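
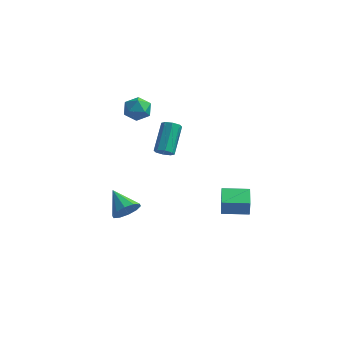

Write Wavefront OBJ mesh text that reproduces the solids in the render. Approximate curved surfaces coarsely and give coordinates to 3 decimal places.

v -2.455 -2.974 -4.02
v -1.92 -2.244 -3.929
v -3.705 -2.166 -3.16
v -2.212 -2.187 -4.407
v -2.596 -2.431 -4.737
v -2.927 -2.883 -4.793
v -3.077 -3.369 -4.554
v -2.989 -3.705 -4.111
v -2.697 -3.761 -3.634
v -2.313 -3.517 -3.304
v -1.982 -3.066 -3.248
v -1.832 -2.579 -3.487
v 2.47 -1.03 -4.088
v 2.534 -1.129 -3.065
v 1.911 0.309 -3.923
v 1.975 0.21 -2.9
v 3.945 -0.41 -4.12
v 4.009 -0.509 -3.097
v 3.386 0.929 -3.955
v 3.45 0.83 -2.932
v -3.593 -0.637 3.338
v -3.111 0.111 3.428
v -2.669 -1.111 2.332
v -2.187 -0.363 2.422
v -2.207 -0.964 3.083
v -2.778 -0.671 3.705
v -3.002 -0.329 2.055
v -3.573 -0.036 2.677
v -2.746 0.301 2.635
v -2.255 -0.091 3.271
v -3.525 -0.909 2.489
v -3.034 -1.301 3.125
v 0.606 -4.601 2.801
v 0.822 -4.927 3.216
v 0.611 -3.465 4.474
v 0.394 -3.139 4.059
v 1.129 -4.7 3.004
v 0.918 -3.238 4.262
v 1.129 -4.416 2.674
v 0.918 -2.954 3.932
v 0.823 -4.24 2.418
v 0.612 -2.778 3.676
v 0.389 -4.275 2.386
v 0.178 -2.813 3.644
v 0.082 -4.502 2.598
v -0.129 -3.04 3.856
v 0.082 -4.786 2.928
v -0.129 -3.324 4.186
v 0.388 -4.962 3.184
v 0.177 -3.5 4.442
f 2 1 4
f 2 4 3
f 4 1 5
f 4 5 3
f 5 1 6
f 5 6 3
f 6 1 7
f 6 7 3
f 7 1 8
f 7 8 3
f 8 1 9
f 8 9 3
f 9 1 10
f 9 10 3
f 10 1 11
f 10 11 3
f 11 1 12
f 11 12 3
f 12 1 2
f 12 2 3
f 14 16 13
f 17 14 13
f 13 16 15
f 15 17 13
f 14 20 16
f 18 14 17
f 18 20 14
f 16 20 15
f 19 17 15
f 15 20 19
f 19 18 17
f 20 18 19
f 21 32 26
f 21 26 22
f 21 22 28
f 21 28 31
f 21 31 32
f 22 26 30
f 26 32 25
f 32 31 23
f 31 28 27
f 28 22 29
f 24 30 25
f 24 25 23
f 24 23 27
f 24 27 29
f 24 29 30
f 25 30 26
f 23 25 32
f 27 23 31
f 29 27 28
f 30 29 22
f 34 33 37
f 34 37 35
f 35 37 38
f 35 38 36
f 37 33 39
f 37 39 38
f 38 39 40
f 38 40 36
f 39 33 41
f 39 41 40
f 40 41 42
f 40 42 36
f 41 33 43
f 41 43 42
f 42 43 44
f 42 44 36
f 43 33 45
f 43 45 44
f 44 45 46
f 44 46 36
f 45 33 47
f 45 47 46
f 46 47 48
f 46 48 36
f 47 33 49
f 47 49 48
f 48 49 50
f 48 50 36
f 49 33 34
f 49 34 50
f 50 34 35
f 50 35 36



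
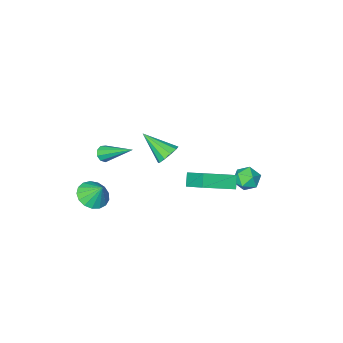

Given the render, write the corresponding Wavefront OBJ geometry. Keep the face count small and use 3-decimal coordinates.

v -3.336 3.228 -3.196
v -2.588 2.964 -2.952
v -3.852 2.016 -2.928
v -3.104 1.752 -2.684
v -3.515 2.312 -2.229
v -3.196 3.061 -2.395
v -3.244 1.919 -3.485
v -2.925 2.668 -3.651
v -2.531 2.154 -3.13
v -2.698 2.397 -2.354
v -3.742 2.583 -3.526
v -3.909 2.826 -2.75
v -0.963 3.268 -0.94
v -0.997 4.707 0.02
v -0.61 3.71 -1.589
v -0.645 5.148 -0.628
v 0.825 2.852 -0.252
v 0.79 4.29 0.709
v 1.177 3.293 -0.9
v 1.143 4.732 0.06
v 4.186 0.252 0.974
v 4.534 0.129 1.34
v 3.514 1.948 2.186
v 4.679 0.353 1.105
v 4.592 0.531 0.809
v 4.316 0.578 0.59
v 3.978 0.472 0.551
v 3.738 0.263 0.71
v 3.707 0.049 0.992
v 3.9 -0.07 1.266
v 4.227 -0.039 1.404
v -0.641 -1.206 -2.405
v -0.04 -1.273 -2.865
v 0.101 -2.594 -1.235
v 0.06 -0.947 -2.542
v -0.107 -0.72 -2.166
v -0.478 -0.679 -1.882
v -0.912 -0.839 -1.797
v -1.242 -1.139 -1.944
v -1.342 -1.465 -2.267
v -1.174 -1.692 -2.643
v -0.803 -1.733 -2.927
v -0.37 -1.573 -3.012
v 3.918 -1.512 -3.876
v 4.733 -1.047 -4.026
v 3.722 -0.828 -2.824
v 4.423 -0.798 -4.246
v 3.997 -0.712 -4.382
v 3.554 -0.81 -4.401
v 3.194 -1.068 -4.3
v 2.999 -1.429 -4.102
v 3.016 -1.808 -3.852
v 3.239 -2.12 -3.608
v 3.618 -2.292 -3.424
v 4.066 -2.286 -3.345
v 4.479 -2.102 -3.387
v 4.765 -1.784 -3.541
v 4.856 -1.403 -3.772
f 1 12 6
f 1 6 2
f 1 2 8
f 1 8 11
f 1 11 12
f 2 6 10
f 6 12 5
f 12 11 3
f 11 8 7
f 8 2 9
f 4 10 5
f 4 5 3
f 4 3 7
f 4 7 9
f 4 9 10
f 5 10 6
f 3 5 12
f 7 3 11
f 9 7 8
f 10 9 2
f 14 16 13
f 17 14 13
f 13 16 15
f 15 17 13
f 14 20 16
f 18 14 17
f 18 20 14
f 16 20 15
f 19 17 15
f 15 20 19
f 19 18 17
f 20 18 19
f 22 21 24
f 22 24 23
f 24 21 25
f 24 25 23
f 25 21 26
f 25 26 23
f 26 21 27
f 26 27 23
f 27 21 28
f 27 28 23
f 28 21 29
f 28 29 23
f 29 21 30
f 29 30 23
f 30 21 31
f 30 31 23
f 31 21 22
f 31 22 23
f 33 32 35
f 33 35 34
f 35 32 36
f 35 36 34
f 36 32 37
f 36 37 34
f 37 32 38
f 37 38 34
f 38 32 39
f 38 39 34
f 39 32 40
f 39 40 34
f 40 32 41
f 40 41 34
f 41 32 42
f 41 42 34
f 42 32 43
f 42 43 34
f 43 32 33
f 43 33 34
f 45 44 47
f 45 47 46
f 47 44 48
f 47 48 46
f 48 44 49
f 48 49 46
f 49 44 50
f 49 50 46
f 50 44 51
f 50 51 46
f 51 44 52
f 51 52 46
f 52 44 53
f 52 53 46
f 53 44 54
f 53 54 46
f 54 44 55
f 54 55 46
f 55 44 56
f 55 56 46
f 56 44 57
f 56 57 46
f 57 44 58
f 57 58 46
f 58 44 45
f 58 45 46



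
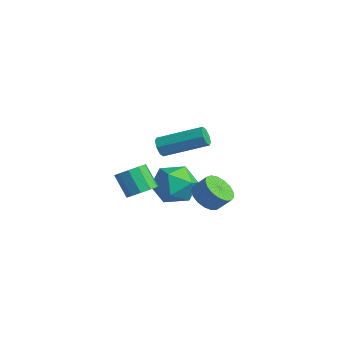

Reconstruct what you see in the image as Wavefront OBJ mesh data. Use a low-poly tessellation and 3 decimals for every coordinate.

v 2.716 -2.217 3.232
v 2.998 -2.194 2.784
v 4.127 -0.521 3.581
v 3.844 -0.543 4.028
v 2.666 -1.963 2.769
v 3.794 -0.289 3.566
v 2.362 -1.88 3.025
v 3.491 -0.207 3.822
v 2.266 -1.994 3.402
v 3.394 -0.321 4.199
v 2.433 -2.239 3.679
v 3.562 -0.566 4.476
v 2.766 -2.471 3.694
v 3.894 -0.797 4.491
v 3.069 -2.553 3.438
v 4.198 -0.88 4.235
v 3.166 -2.439 3.061
v 4.294 -0.766 3.858
v 2.505 -2.963 0.511
v 2.921 -2.448 0.904
v 2.171 -2.681 2.002
v 1.755 -3.197 1.609
v 2.555 -2.22 0.703
v 1.805 -2.453 1.801
v 2.17 -2.275 0.428
v 1.42 -2.508 1.527
v 1.913 -2.593 0.185
v 1.163 -2.826 1.283
v 1.882 -3.053 0.067
v 1.132 -3.286 1.165
v 2.089 -3.479 0.118
v 1.339 -3.712 1.216
v 2.455 -3.707 0.319
v 1.705 -3.94 1.417
v 2.84 -3.652 0.593
v 2.09 -3.885 1.692
v 3.097 -3.334 0.837
v 2.347 -3.567 1.935
v 3.128 -2.874 0.955
v 2.378 -3.107 2.053
v -0.581 1.802 -2.478
v 0.171 1.343 -2.661
v 0.653 1.839 -1.925
v -0.099 2.298 -1.742
v 0.199 1.691 -2.914
v 0.681 2.187 -2.178
v 0.048 2.064 -3.066
v 0.53 2.56 -2.33
v -0.247 2.378 -3.084
v 0.235 2.874 -2.348
v -0.619 2.559 -2.963
v -0.137 3.055 -2.227
v -0.982 2.567 -2.731
v -0.5 3.063 -1.995
v -1.253 2.4 -2.441
v -0.771 2.896 -1.705
v -1.37 2.096 -2.159
v -0.888 2.592 -1.423
v -1.306 1.724 -1.951
v -0.824 2.22 -1.215
v -1.076 1.371 -1.863
v -0.595 1.866 -1.127
v -0.733 1.116 -1.916
v -0.251 1.612 -1.18
v -0.355 1.018 -2.098
v 0.127 1.514 -1.362
v -0.029 1.1 -2.367
v 0.453 1.596 -1.631
v -2.677 1.448 -1.766
v -1.535 1.923 -1.956
v -1.905 -0.423 -1.804
v -0.763 0.052 -1.994
v -1.332 0.213 -0.891
v -1.809 1.37 -0.868
v -1.631 0.13 -2.892
v -2.108 1.287 -2.869
v -0.889 1.108 -2.652
v -0.704 1.16 -1.416
v -2.736 0.34 -2.344
v -2.551 0.392 -1.108
f 2 1 5
f 2 5 3
f 3 5 6
f 3 6 4
f 5 1 7
f 5 7 6
f 6 7 8
f 6 8 4
f 7 1 9
f 7 9 8
f 8 9 10
f 8 10 4
f 9 1 11
f 9 11 10
f 10 11 12
f 10 12 4
f 11 1 13
f 11 13 12
f 12 13 14
f 12 14 4
f 13 1 15
f 13 15 14
f 14 15 16
f 14 16 4
f 15 1 17
f 15 17 16
f 16 17 18
f 16 18 4
f 17 1 2
f 17 2 18
f 18 2 3
f 18 3 4
f 20 19 23
f 20 23 21
f 21 23 24
f 21 24 22
f 23 19 25
f 23 25 24
f 24 25 26
f 24 26 22
f 25 19 27
f 25 27 26
f 26 27 28
f 26 28 22
f 27 19 29
f 27 29 28
f 28 29 30
f 28 30 22
f 29 19 31
f 29 31 30
f 30 31 32
f 30 32 22
f 31 19 33
f 31 33 32
f 32 33 34
f 32 34 22
f 33 19 35
f 33 35 34
f 34 35 36
f 34 36 22
f 35 19 37
f 35 37 36
f 36 37 38
f 36 38 22
f 37 19 39
f 37 39 38
f 38 39 40
f 38 40 22
f 39 19 20
f 39 20 40
f 40 20 21
f 40 21 22
f 42 41 45
f 42 45 43
f 43 45 46
f 43 46 44
f 45 41 47
f 45 47 46
f 46 47 48
f 46 48 44
f 47 41 49
f 47 49 48
f 48 49 50
f 48 50 44
f 49 41 51
f 49 51 50
f 50 51 52
f 50 52 44
f 51 41 53
f 51 53 52
f 52 53 54
f 52 54 44
f 53 41 55
f 53 55 54
f 54 55 56
f 54 56 44
f 55 41 57
f 55 57 56
f 56 57 58
f 56 58 44
f 57 41 59
f 57 59 58
f 58 59 60
f 58 60 44
f 59 41 61
f 59 61 60
f 60 61 62
f 60 62 44
f 61 41 63
f 61 63 62
f 62 63 64
f 62 64 44
f 63 41 65
f 63 65 64
f 64 65 66
f 64 66 44
f 65 41 67
f 65 67 66
f 66 67 68
f 66 68 44
f 67 41 42
f 67 42 68
f 68 42 43
f 68 43 44
f 69 80 74
f 69 74 70
f 69 70 76
f 69 76 79
f 69 79 80
f 70 74 78
f 74 80 73
f 80 79 71
f 79 76 75
f 76 70 77
f 72 78 73
f 72 73 71
f 72 71 75
f 72 75 77
f 72 77 78
f 73 78 74
f 71 73 80
f 75 71 79
f 77 75 76
f 78 77 70



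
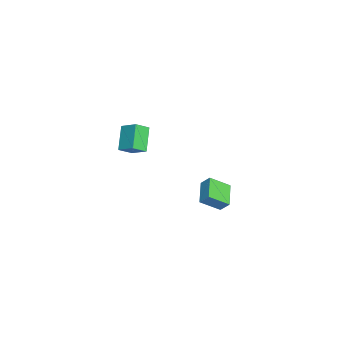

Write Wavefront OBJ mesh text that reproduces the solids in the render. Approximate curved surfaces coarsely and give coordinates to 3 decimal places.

v 0.615 -3.129 2.181
v -0.619 -3.052 3.242
v 1.168 -2.291 2.762
v -0.067 -2.214 3.824
v 1.067 -3.826 2.756
v -0.168 -3.749 3.818
v 1.619 -2.988 3.338
v 0.385 -2.911 4.399
v -3.756 0.488 -3.638
v -3.537 1.009 -2.976
v -4.025 1.682 -4.488
v -3.805 2.202 -3.827
v -2.235 0.478 -4.133
v -2.015 0.998 -3.472
v -2.503 1.671 -4.984
v -2.284 2.192 -4.322
f 2 4 1
f 5 2 1
f 1 4 3
f 3 5 1
f 2 8 4
f 6 2 5
f 6 8 2
f 4 8 3
f 7 5 3
f 3 8 7
f 7 6 5
f 8 6 7
f 10 12 9
f 13 10 9
f 9 12 11
f 11 13 9
f 10 16 12
f 14 10 13
f 14 16 10
f 12 16 11
f 15 13 11
f 11 16 15
f 15 14 13
f 16 14 15



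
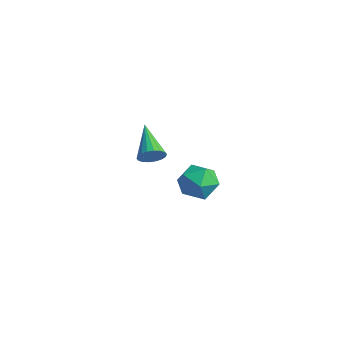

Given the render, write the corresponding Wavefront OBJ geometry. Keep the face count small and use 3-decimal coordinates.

v -1.285 -3.407 3.356
v -0.949 -3.277 3.784
v -2.555 -2.733 4.144
v -0.933 -3.075 3.638
v -0.987 -2.94 3.436
v -1.1 -2.897 3.218
v -1.249 -2.955 3.027
v -1.406 -3.103 2.901
v -1.538 -3.311 2.865
v -1.621 -3.538 2.927
v -1.637 -3.739 3.073
v -1.583 -3.874 3.275
v -1.47 -3.917 3.493
v -1.321 -3.859 3.684
v -1.164 -3.712 3.81
v -1.032 -3.504 3.846
v -4.486 1.382 -1.763
v -3.587 1.531 -2.053
v -3.993 0.269 -0.807
v -3.094 0.418 -1.097
v -3.543 1.08 -0.573
v -3.848 1.768 -1.164
v -3.732 0.032 -1.696
v -4.037 0.72 -2.287
v -3.121 0.697 -2.012
v -3.004 1.344 -1.317
v -4.576 0.456 -1.543
v -4.459 1.103 -0.848
f 2 1 4
f 2 4 3
f 4 1 5
f 4 5 3
f 5 1 6
f 5 6 3
f 6 1 7
f 6 7 3
f 7 1 8
f 7 8 3
f 8 1 9
f 8 9 3
f 9 1 10
f 9 10 3
f 10 1 11
f 10 11 3
f 11 1 12
f 11 12 3
f 12 1 13
f 12 13 3
f 13 1 14
f 13 14 3
f 14 1 15
f 14 15 3
f 15 1 16
f 15 16 3
f 16 1 2
f 16 2 3
f 17 28 22
f 17 22 18
f 17 18 24
f 17 24 27
f 17 27 28
f 18 22 26
f 22 28 21
f 28 27 19
f 27 24 23
f 24 18 25
f 20 26 21
f 20 21 19
f 20 19 23
f 20 23 25
f 20 25 26
f 21 26 22
f 19 21 28
f 23 19 27
f 25 23 24
f 26 25 18



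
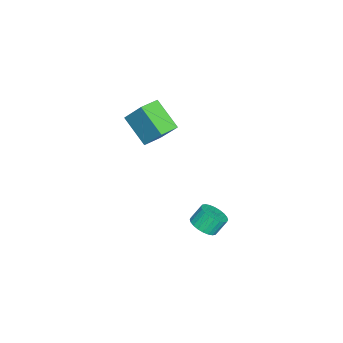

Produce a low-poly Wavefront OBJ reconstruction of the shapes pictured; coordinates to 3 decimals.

v 2.802 -0.009 -3.337
v 3.349 0.676 -3.493
v 2.945 1.213 -2.56
v 2.398 0.529 -2.403
v 3.067 0.772 -3.671
v 2.663 1.309 -2.738
v 2.745 0.75 -3.798
v 2.341 1.287 -2.865
v 2.431 0.613 -3.855
v 2.027 1.15 -2.922
v 2.174 0.38 -3.833
v 1.77 0.918 -2.9
v 2.012 0.089 -3.735
v 1.608 0.626 -2.802
v 1.971 -0.217 -3.577
v 1.567 0.32 -2.643
v 2.056 -0.492 -3.382
v 1.652 0.045 -2.449
v 2.255 -0.693 -3.18
v 1.851 -0.156 -2.247
v 2.537 -0.789 -3.002
v 2.133 -0.252 -2.069
v 2.859 -0.767 -2.875
v 2.455 -0.23 -1.942
v 3.173 -0.63 -2.818
v 2.769 -0.093 -1.885
v 3.43 -0.398 -2.84
v 3.026 0.14 -1.907
v 3.592 -0.106 -2.938
v 3.188 0.431 -2.005
v 3.633 0.2 -3.097
v 3.229 0.737 -2.163
v 3.548 0.475 -3.291
v 3.144 1.012 -2.358
v 1.442 -4.926 3.873
v 1.907 -3.808 5.389
v 0.339 -4.327 3.769
v 0.803 -3.208 5.284
v 2.337 -3.512 2.556
v 2.801 -2.393 4.071
v 1.233 -2.912 2.451
v 1.698 -1.794 3.967
f 2 1 5
f 2 5 3
f 3 5 6
f 3 6 4
f 5 1 7
f 5 7 6
f 6 7 8
f 6 8 4
f 7 1 9
f 7 9 8
f 8 9 10
f 8 10 4
f 9 1 11
f 9 11 10
f 10 11 12
f 10 12 4
f 11 1 13
f 11 13 12
f 12 13 14
f 12 14 4
f 13 1 15
f 13 15 14
f 14 15 16
f 14 16 4
f 15 1 17
f 15 17 16
f 16 17 18
f 16 18 4
f 17 1 19
f 17 19 18
f 18 19 20
f 18 20 4
f 19 1 21
f 19 21 20
f 20 21 22
f 20 22 4
f 21 1 23
f 21 23 22
f 22 23 24
f 22 24 4
f 23 1 25
f 23 25 24
f 24 25 26
f 24 26 4
f 25 1 27
f 25 27 26
f 26 27 28
f 26 28 4
f 27 1 29
f 27 29 28
f 28 29 30
f 28 30 4
f 29 1 31
f 29 31 30
f 30 31 32
f 30 32 4
f 31 1 33
f 31 33 32
f 32 33 34
f 32 34 4
f 33 1 2
f 33 2 34
f 34 2 3
f 34 3 4
f 36 38 35
f 39 36 35
f 35 38 37
f 37 39 35
f 36 42 38
f 40 36 39
f 40 42 36
f 38 42 37
f 41 39 37
f 37 42 41
f 41 40 39
f 42 40 41



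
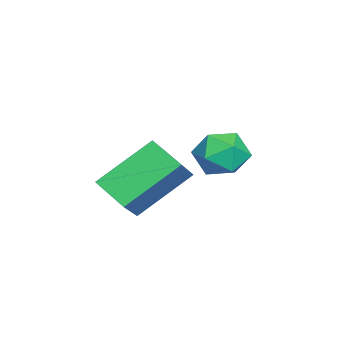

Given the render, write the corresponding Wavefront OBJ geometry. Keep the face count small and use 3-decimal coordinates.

v -3.156 1.411 0.778
v -2.401 1.464 1.192
v -3.679 0.656 1.828
v -2.924 0.709 2.242
v -3.415 1.411 2.149
v -3.092 1.878 1.5
v -2.988 0.242 1.52
v -2.665 0.709 0.871
v -2.298 0.741 1.651
v -2.562 1.464 2.039
v -3.518 0.656 0.981
v -3.782 1.379 1.369
v -1.237 0.63 1.541
v -1.796 -0.232 2.079
v -0.25 0.503 2.361
v -0.808 -0.359 2.9
v -0.392 -0.681 0.32
v -0.95 -1.543 0.859
v 0.596 -0.808 1.141
v 0.037 -1.67 1.679
f 1 12 6
f 1 6 2
f 1 2 8
f 1 8 11
f 1 11 12
f 2 6 10
f 6 12 5
f 12 11 3
f 11 8 7
f 8 2 9
f 4 10 5
f 4 5 3
f 4 3 7
f 4 7 9
f 4 9 10
f 5 10 6
f 3 5 12
f 7 3 11
f 9 7 8
f 10 9 2
f 14 16 13
f 17 14 13
f 13 16 15
f 15 17 13
f 14 20 16
f 18 14 17
f 18 20 14
f 16 20 15
f 19 17 15
f 15 20 19
f 19 18 17
f 20 18 19



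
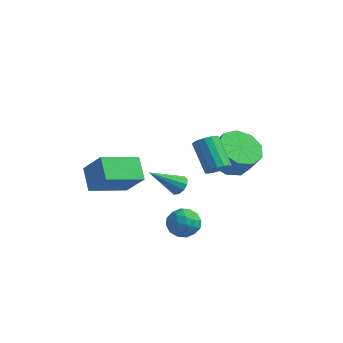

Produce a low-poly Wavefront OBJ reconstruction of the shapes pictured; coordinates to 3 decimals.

v 4.459 -1.839 1.755
v 4.909 -1.708 2.097
v 3.891 -1.11 3.207
v 3.441 -1.241 2.865
v 4.866 -1.464 1.927
v 3.849 -0.866 3.037
v 4.715 -1.321 1.711
v 3.698 -0.723 2.82
v 4.495 -1.316 1.507
v 3.477 -0.718 2.616
v 4.265 -1.452 1.369
v 3.248 -0.854 2.479
v 4.087 -1.691 1.335
v 3.07 -1.093 2.445
v 4.009 -1.97 1.413
v 2.991 -1.372 2.523
v 4.051 -2.214 1.583
v 3.034 -1.616 2.693
v 4.202 -2.357 1.8
v 3.185 -1.759 2.909
v 4.423 -2.362 2.004
v 3.405 -1.764 3.113
v 4.652 -2.226 2.141
v 3.635 -1.628 3.251
v 4.83 -1.987 2.175
v 3.813 -1.389 3.285
v -2.288 -1.986 -0.495
v -1.21 -2.185 0.711
v -1.396 -0.408 -1.031
v -0.318 -0.607 0.175
v -1.542 -2.673 -1.275
v -0.464 -2.872 -0.069
v -0.65 -1.095 -1.811
v 0.428 -1.294 -0.605
v 2.37 -0.732 -2.118
v 2.942 -1.28 -2.283
v 1.738 -1.06 -3.217
v 2.31 -1.608 -3.382
v 1.806 -1.725 -2.76
v 2.197 -1.522 -2.08
v 2.483 -0.818 -3.42
v 2.874 -0.615 -2.74
v 3.012 -1.333 -3.088
v 2.594 -1.893 -2.68
v 2.086 -0.447 -2.82
v 1.668 -1.007 -2.412
v 2.712 -0.977 -2.104
v 1.968 -1.363 -3.396
v 1.672 -1.432 -3.03
v 2.009 -1.754 -3.127
v 2.273 -1.119 -1.985
v 2.61 -1.441 -2.082
v 1.942 -1.703 -2.362
v 2.07 -0.899 -3.418
v 2.407 -1.221 -3.515
v 2.671 -0.586 -2.373
v 3.008 -0.908 -2.47
v 2.738 -0.637 -3.138
v 3.089 -1.33 -2.674
v 2.718 -1.523 -3.32
v 2.819 -1.059 -3.342
v 3.049 -0.939 -2.943
v 2.844 -1.66 -2.434
v 2.472 -1.853 -3.081
v 2.176 -1.921 -2.715
v 2.406 -1.802 -2.315
v 2.885 -1.691 -2.908
v 2.208 -0.487 -2.419
v 1.836 -0.68 -3.066
v 2.274 -0.538 -3.185
v 2.504 -0.419 -2.785
v 1.962 -0.817 -2.18
v 1.591 -1.01 -2.826
v 1.631 -1.401 -2.557
v 1.861 -1.281 -2.158
v 1.795 -0.649 -2.592
v 2.882 1.619 -0.015
v 3.738 1.971 -0.53
v 4.395 1.853 0.479
v 3.538 1.501 0.995
v 3.382 2.528 -0.233
v 4.038 2.41 0.776
v 2.791 2.66 0.166
v 3.447 2.541 1.176
v 2.243 2.304 0.481
v 2.899 2.186 1.49
v 1.994 1.628 0.564
v 2.65 1.51 1.573
v 2.16 0.948 0.376
v 2.816 0.83 1.385
v 2.664 0.582 0.005
v 3.321 0.464 1.015
v 3.27 0.701 -0.375
v 3.927 0.583 0.635
v 3.695 1.25 -0.586
v 4.351 1.131 0.423
v 2.638 -1.983 0.193
v 3.059 -2.287 0.22
v 1.822 -3.017 1.267
v 3.082 -2.065 0.451
v 2.935 -1.812 0.584
v 2.675 -1.624 0.567
v 2.401 -1.573 0.408
v 2.217 -1.678 0.167
v 2.194 -1.9 -0.065
v 2.34 -2.153 -0.198
v 2.601 -2.341 -0.181
v 2.875 -2.392 -0.022
f 2 1 5
f 2 5 3
f 3 5 6
f 3 6 4
f 5 1 7
f 5 7 6
f 6 7 8
f 6 8 4
f 7 1 9
f 7 9 8
f 8 9 10
f 8 10 4
f 9 1 11
f 9 11 10
f 10 11 12
f 10 12 4
f 11 1 13
f 11 13 12
f 12 13 14
f 12 14 4
f 13 1 15
f 13 15 14
f 14 15 16
f 14 16 4
f 15 1 17
f 15 17 16
f 16 17 18
f 16 18 4
f 17 1 19
f 17 19 18
f 18 19 20
f 18 20 4
f 19 1 21
f 19 21 20
f 20 21 22
f 20 22 4
f 21 1 23
f 21 23 22
f 22 23 24
f 22 24 4
f 23 1 25
f 23 25 24
f 24 25 26
f 24 26 4
f 25 1 2
f 25 2 26
f 26 2 3
f 26 3 4
f 28 30 27
f 31 28 27
f 27 30 29
f 29 31 27
f 28 34 30
f 32 28 31
f 32 34 28
f 30 34 29
f 33 31 29
f 29 34 33
f 33 32 31
f 34 32 33
f 35 72 51
f 72 46 75
f 51 75 40
f 72 75 51
f 35 51 47
f 51 40 52
f 47 52 36
f 51 52 47
f 35 47 56
f 47 36 57
f 56 57 42
f 47 57 56
f 35 56 68
f 56 42 71
f 68 71 45
f 56 71 68
f 35 68 72
f 68 45 76
f 72 76 46
f 68 76 72
f 36 52 63
f 52 40 66
f 63 66 44
f 52 66 63
f 40 75 53
f 75 46 74
f 53 74 39
f 75 74 53
f 46 76 73
f 76 45 69
f 73 69 37
f 76 69 73
f 45 71 70
f 71 42 58
f 70 58 41
f 71 58 70
f 42 57 62
f 57 36 59
f 62 59 43
f 57 59 62
f 38 64 50
f 64 44 65
f 50 65 39
f 64 65 50
f 38 50 48
f 50 39 49
f 48 49 37
f 50 49 48
f 38 48 55
f 48 37 54
f 55 54 41
f 48 54 55
f 38 55 60
f 55 41 61
f 60 61 43
f 55 61 60
f 38 60 64
f 60 43 67
f 64 67 44
f 60 67 64
f 39 65 53
f 65 44 66
f 53 66 40
f 65 66 53
f 37 49 73
f 49 39 74
f 73 74 46
f 49 74 73
f 41 54 70
f 54 37 69
f 70 69 45
f 54 69 70
f 43 61 62
f 61 41 58
f 62 58 42
f 61 58 62
f 44 67 63
f 67 43 59
f 63 59 36
f 67 59 63
f 78 77 81
f 78 81 79
f 79 81 82
f 79 82 80
f 81 77 83
f 81 83 82
f 82 83 84
f 82 84 80
f 83 77 85
f 83 85 84
f 84 85 86
f 84 86 80
f 85 77 87
f 85 87 86
f 86 87 88
f 86 88 80
f 87 77 89
f 87 89 88
f 88 89 90
f 88 90 80
f 89 77 91
f 89 91 90
f 90 91 92
f 90 92 80
f 91 77 93
f 91 93 92
f 92 93 94
f 92 94 80
f 93 77 95
f 93 95 94
f 94 95 96
f 94 96 80
f 95 77 78
f 95 78 96
f 96 78 79
f 96 79 80
f 98 97 100
f 98 100 99
f 100 97 101
f 100 101 99
f 101 97 102
f 101 102 99
f 102 97 103
f 102 103 99
f 103 97 104
f 103 104 99
f 104 97 105
f 104 105 99
f 105 97 106
f 105 106 99
f 106 97 107
f 106 107 99
f 107 97 108
f 107 108 99
f 108 97 98
f 108 98 99



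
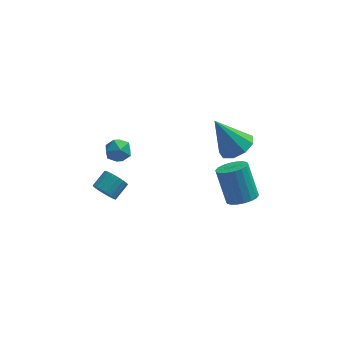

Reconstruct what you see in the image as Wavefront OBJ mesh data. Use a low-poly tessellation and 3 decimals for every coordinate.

v 4.164 -0.358 -2.942
v 4.956 -0.029 -2.887
v 4.449 0.907 -1.183
v 3.656 0.578 -1.238
v 4.768 0.236 -3.089
v 4.26 1.173 -1.384
v 4.459 0.384 -3.262
v 3.952 1.32 -1.557
v 4.093 0.384 -3.371
v 3.585 1.32 -1.666
v 3.74 0.237 -3.396
v 3.232 1.174 -1.691
v 3.471 -0.027 -3.33
v 2.964 0.909 -1.625
v 3.34 -0.357 -3.188
v 2.832 0.579 -1.483
v 3.371 -0.687 -2.997
v 2.864 0.249 -1.293
v 3.56 -0.953 -2.796
v 3.052 -0.016 -1.091
v 3.868 -1.1 -2.623
v 3.361 -0.164 -0.918
v 4.235 -1.1 -2.514
v 3.727 -0.164 -0.809
v 4.588 -0.954 -2.489
v 4.08 -0.017 -0.784
v 4.856 -0.689 -2.555
v 4.349 0.247 -0.85
v 4.988 -0.359 -2.697
v 4.48 0.577 -0.992
v -1.928 -0.524 2.469
v -1.436 -0.902 2.035
v -2.604 -1.538 2.585
v -2.112 -1.916 2.151
v -1.91 -1.69 2.845
v -1.491 -1.063 2.773
v -2.549 -1.377 1.847
v -2.13 -0.75 1.775
v -1.819 -1.429 1.651
v -1.424 -1.622 2.267
v -2.616 -0.818 2.353
v -2.221 -1.011 2.969
v -2.767 -0.569 -1.924
v -2.444 -1.097 -1.575
v -1.83 -0.398 -1.088
v -2.153 0.129 -1.436
v -2.278 -1.073 -1.818
v -1.664 -0.375 -1.331
v -2.197 -0.962 -2.08
v -1.582 -0.264 -1.592
v -2.214 -0.783 -2.314
v -1.6 -0.085 -1.827
v -2.327 -0.568 -2.481
v -1.713 0.131 -1.993
v -2.516 -0.352 -2.551
v -1.902 0.346 -2.064
v -2.748 -0.174 -2.513
v -2.134 0.524 -2.026
v -2.984 -0.064 -2.373
v -2.37 0.634 -1.886
v -3.182 -0.042 -2.156
v -2.568 0.656 -1.668
v -3.309 -0.111 -1.898
v -2.695 0.588 -1.411
v -3.341 -0.259 -1.645
v -2.727 0.44 -1.157
v -3.275 -0.461 -1.439
v -2.661 0.238 -0.952
v -3.12 -0.681 -1.318
v -2.506 0.017 -0.831
v -2.905 -0.882 -1.301
v -2.291 -0.184 -0.814
v -2.666 -1.029 -1.392
v -2.051 -0.331 -0.905
v 3.861 0.445 0.707
v 4.646 0.11 1.228
v 2.759 0.735 2.553
v 4.691 0.788 1.148
v 4.347 1.305 0.862
v 3.776 1.421 0.503
v 3.245 1.079 0.24
v 3.002 0.442 0.195
v 3.161 -0.195 0.389
v 3.648 -0.531 0.732
v 4.234 -0.411 1.064
f 2 1 5
f 2 5 3
f 3 5 6
f 3 6 4
f 5 1 7
f 5 7 6
f 6 7 8
f 6 8 4
f 7 1 9
f 7 9 8
f 8 9 10
f 8 10 4
f 9 1 11
f 9 11 10
f 10 11 12
f 10 12 4
f 11 1 13
f 11 13 12
f 12 13 14
f 12 14 4
f 13 1 15
f 13 15 14
f 14 15 16
f 14 16 4
f 15 1 17
f 15 17 16
f 16 17 18
f 16 18 4
f 17 1 19
f 17 19 18
f 18 19 20
f 18 20 4
f 19 1 21
f 19 21 20
f 20 21 22
f 20 22 4
f 21 1 23
f 21 23 22
f 22 23 24
f 22 24 4
f 23 1 25
f 23 25 24
f 24 25 26
f 24 26 4
f 25 1 27
f 25 27 26
f 26 27 28
f 26 28 4
f 27 1 29
f 27 29 28
f 28 29 30
f 28 30 4
f 29 1 2
f 29 2 30
f 30 2 3
f 30 3 4
f 31 42 36
f 31 36 32
f 31 32 38
f 31 38 41
f 31 41 42
f 32 36 40
f 36 42 35
f 42 41 33
f 41 38 37
f 38 32 39
f 34 40 35
f 34 35 33
f 34 33 37
f 34 37 39
f 34 39 40
f 35 40 36
f 33 35 42
f 37 33 41
f 39 37 38
f 40 39 32
f 44 43 47
f 44 47 45
f 45 47 48
f 45 48 46
f 47 43 49
f 47 49 48
f 48 49 50
f 48 50 46
f 49 43 51
f 49 51 50
f 50 51 52
f 50 52 46
f 51 43 53
f 51 53 52
f 52 53 54
f 52 54 46
f 53 43 55
f 53 55 54
f 54 55 56
f 54 56 46
f 55 43 57
f 55 57 56
f 56 57 58
f 56 58 46
f 57 43 59
f 57 59 58
f 58 59 60
f 58 60 46
f 59 43 61
f 59 61 60
f 60 61 62
f 60 62 46
f 61 43 63
f 61 63 62
f 62 63 64
f 62 64 46
f 63 43 65
f 63 65 64
f 64 65 66
f 64 66 46
f 65 43 67
f 65 67 66
f 66 67 68
f 66 68 46
f 67 43 69
f 67 69 68
f 68 69 70
f 68 70 46
f 69 43 71
f 69 71 70
f 70 71 72
f 70 72 46
f 71 43 73
f 71 73 72
f 72 73 74
f 72 74 46
f 73 43 44
f 73 44 74
f 74 44 45
f 74 45 46
f 76 75 78
f 76 78 77
f 78 75 79
f 78 79 77
f 79 75 80
f 79 80 77
f 80 75 81
f 80 81 77
f 81 75 82
f 81 82 77
f 82 75 83
f 82 83 77
f 83 75 84
f 83 84 77
f 84 75 85
f 84 85 77
f 85 75 76
f 85 76 77



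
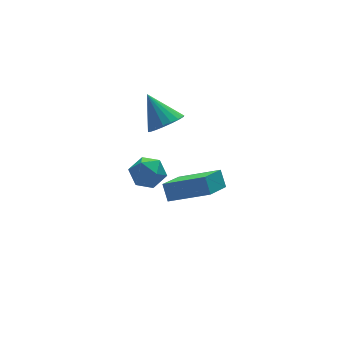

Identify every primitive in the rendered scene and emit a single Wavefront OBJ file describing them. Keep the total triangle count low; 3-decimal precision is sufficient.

v 0.814 1.908 -3.855
v 1.324 2.617 -3.666
v 1.456 1.163 -2.794
v 1.966 1.872 -2.605
v 1.089 1.895 -2.435
v 0.692 2.355 -3.091
v 2.088 1.425 -3.369
v 1.691 1.885 -4.025
v 2.112 2.318 -3.366
v 1.494 2.609 -2.789
v 1.286 1.171 -3.671
v 0.668 1.462 -3.094
v 1.699 -3.074 -0.819
v 1.736 -2.542 -0.131
v 0.363 -1.917 -1.643
v 0.4 -1.385 -0.955
v 2.92 -2.195 -1.565
v 2.957 -1.663 -0.877
v 1.584 -1.038 -2.389
v 1.621 -0.506 -1.701
v 2.79 2.84 -1.202
v 3.428 2.467 -0.706
v 2.47 4 0.082
v 3.625 2.745 -0.908
v 3.656 3.042 -1.169
v 3.516 3.299 -1.436
v 3.232 3.465 -1.656
v 2.861 3.508 -1.787
v 2.475 3.418 -1.802
v 2.152 3.213 -1.698
v 1.956 2.935 -1.496
v 1.924 2.638 -1.236
v 2.064 2.381 -0.969
v 2.348 2.215 -0.748
v 2.72 2.173 -0.618
v 3.105 2.263 -0.603
f 1 12 6
f 1 6 2
f 1 2 8
f 1 8 11
f 1 11 12
f 2 6 10
f 6 12 5
f 12 11 3
f 11 8 7
f 8 2 9
f 4 10 5
f 4 5 3
f 4 3 7
f 4 7 9
f 4 9 10
f 5 10 6
f 3 5 12
f 7 3 11
f 9 7 8
f 10 9 2
f 14 16 13
f 17 14 13
f 13 16 15
f 15 17 13
f 14 20 16
f 18 14 17
f 18 20 14
f 16 20 15
f 19 17 15
f 15 20 19
f 19 18 17
f 20 18 19
f 22 21 24
f 22 24 23
f 24 21 25
f 24 25 23
f 25 21 26
f 25 26 23
f 26 21 27
f 26 27 23
f 27 21 28
f 27 28 23
f 28 21 29
f 28 29 23
f 29 21 30
f 29 30 23
f 30 21 31
f 30 31 23
f 31 21 32
f 31 32 23
f 32 21 33
f 32 33 23
f 33 21 34
f 33 34 23
f 34 21 35
f 34 35 23
f 35 21 36
f 35 36 23
f 36 21 22
f 36 22 23



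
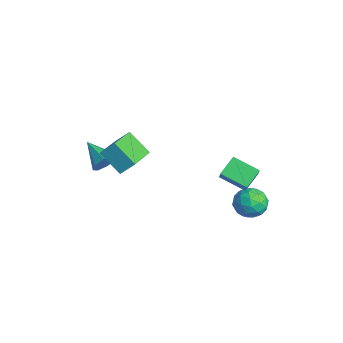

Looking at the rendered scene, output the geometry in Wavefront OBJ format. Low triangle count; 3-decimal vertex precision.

v -1.887 -2.956 2.863
v -1.596 -2.299 3.587
v -0.87 -2.322 1.88
v -0.579 -1.665 2.604
v -0.441 -4.295 3.496
v -0.15 -3.638 4.22
v 0.576 -3.661 2.513
v 0.867 -3.004 3.237
v -2.125 -3.379 1.208
v -1.912 -3.037 1.864
v -3.515 -3.821 1.892
v -2.204 -2.673 1.506
v -2.451 -2.722 0.973
v -2.507 -3.156 0.578
v -2.339 -3.72 0.552
v -2.047 -4.085 0.911
v -1.8 -4.036 1.444
v -1.744 -3.602 1.839
v 0.037 1.773 0.063
v -0.463 2.689 0.676
v 1.098 2.716 -0.481
v 0.598 3.632 0.132
v 0.622 1.568 0.848
v 0.122 2.484 1.461
v 1.683 2.511 0.304
v 1.183 3.427 0.917
v 0.415 3.724 -1.256
v 0.91 3.966 -2.038
v 0.87 2.254 -1.422
v 1.365 2.496 -2.204
v 1.653 2.799 -1.343
v 1.371 3.708 -1.24
v 0.409 2.512 -2.22
v 0.127 3.421 -2.117
v 0.906 3.217 -2.633
v 1.675 3.394 -2.092
v 0.105 2.826 -1.368
v 0.874 3.003 -0.827
v 0.622 3.974 -1.632
v 1.158 2.246 -1.828
v 1.327 2.424 -1.322
v 1.618 2.566 -1.782
v 0.893 3.822 -1.163
v 1.184 3.964 -1.623
v 1.621 3.278 -1.215
v 0.596 2.256 -1.837
v 0.887 2.398 -2.297
v 0.162 3.654 -1.678
v 0.453 3.796 -2.138
v 0.159 2.942 -2.245
v 0.911 3.676 -2.442
v 1.179 2.812 -2.54
v 0.617 2.822 -2.549
v 0.451 3.356 -2.488
v 1.363 3.78 -2.124
v 1.631 2.916 -2.222
v 1.8 3.094 -1.716
v 1.634 3.628 -1.655
v 1.361 3.34 -2.474
v 0.149 3.304 -1.238
v 0.417 2.44 -1.336
v 0.146 2.592 -1.805
v -0.02 3.126 -1.744
v 0.601 3.408 -0.92
v 0.869 2.544 -1.018
v 1.329 2.864 -0.972
v 1.163 3.398 -0.911
v 0.419 2.88 -0.986
f 2 4 1
f 5 2 1
f 1 4 3
f 3 5 1
f 2 8 4
f 6 2 5
f 6 8 2
f 4 8 3
f 7 5 3
f 3 8 7
f 7 6 5
f 8 6 7
f 10 9 12
f 10 12 11
f 12 9 13
f 12 13 11
f 13 9 14
f 13 14 11
f 14 9 15
f 14 15 11
f 15 9 16
f 15 16 11
f 16 9 17
f 16 17 11
f 17 9 18
f 17 18 11
f 18 9 10
f 18 10 11
f 20 22 19
f 23 20 19
f 19 22 21
f 21 23 19
f 20 26 22
f 24 20 23
f 24 26 20
f 22 26 21
f 25 23 21
f 21 26 25
f 25 24 23
f 26 24 25
f 27 64 43
f 64 38 67
f 43 67 32
f 64 67 43
f 27 43 39
f 43 32 44
f 39 44 28
f 43 44 39
f 27 39 48
f 39 28 49
f 48 49 34
f 39 49 48
f 27 48 60
f 48 34 63
f 60 63 37
f 48 63 60
f 27 60 64
f 60 37 68
f 64 68 38
f 60 68 64
f 28 44 55
f 44 32 58
f 55 58 36
f 44 58 55
f 32 67 45
f 67 38 66
f 45 66 31
f 67 66 45
f 38 68 65
f 68 37 61
f 65 61 29
f 68 61 65
f 37 63 62
f 63 34 50
f 62 50 33
f 63 50 62
f 34 49 54
f 49 28 51
f 54 51 35
f 49 51 54
f 30 56 42
f 56 36 57
f 42 57 31
f 56 57 42
f 30 42 40
f 42 31 41
f 40 41 29
f 42 41 40
f 30 40 47
f 40 29 46
f 47 46 33
f 40 46 47
f 30 47 52
f 47 33 53
f 52 53 35
f 47 53 52
f 30 52 56
f 52 35 59
f 56 59 36
f 52 59 56
f 31 57 45
f 57 36 58
f 45 58 32
f 57 58 45
f 29 41 65
f 41 31 66
f 65 66 38
f 41 66 65
f 33 46 62
f 46 29 61
f 62 61 37
f 46 61 62
f 35 53 54
f 53 33 50
f 54 50 34
f 53 50 54
f 36 59 55
f 59 35 51
f 55 51 28
f 59 51 55



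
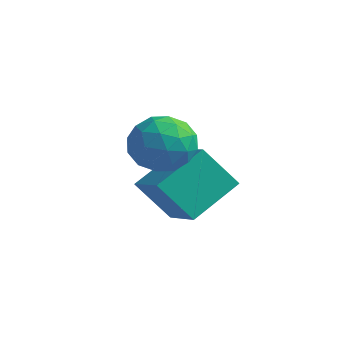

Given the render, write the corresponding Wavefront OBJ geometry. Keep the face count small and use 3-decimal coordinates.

v -2.575 2.198 -2.502
v -2.279 3.783 -1.595
v -1.737 2.766 -3.767
v -1.441 4.351 -2.86
v -1.179 1.569 -1.86
v -0.883 3.154 -0.953
v -0.341 2.137 -3.125
v -0.045 3.722 -2.218
v -1.274 2.263 0.093
v -0.26 2.159 0.133
v -1.42 0.681 -0.353
v -0.406 0.577 -0.313
v -0.94 0.712 0.546
v -0.85 1.69 0.822
v -0.83 1.15 -1.042
v -0.74 2.128 -0.766
v 0.014 1.47 -0.568
v -0.054 1.2 0.414
v -1.626 1.64 -0.634
v -1.694 1.37 0.348
v -0.754 2.35 0.152
v -0.926 0.49 -0.372
v -1.239 0.57 0.132
v -0.643 0.508 0.156
v -1.101 2.075 0.557
v -0.505 2.013 0.581
v -0.904 1.163 0.823
v -1.175 0.827 -0.801
v -0.579 0.765 -0.777
v -1.037 2.332 -0.376
v -0.441 2.27 -0.352
v -0.776 1.677 -1.043
v 0.003 1.884 -0.236
v -0.083 0.954 -0.498
v -0.333 1.291 -0.927
v -0.28 1.866 -0.764
v -0.037 1.725 0.341
v -0.123 0.795 0.079
v -0.436 0.875 0.583
v -0.383 1.449 0.745
v 0.124 1.32 -0.071
v -1.557 2.045 -0.299
v -1.643 1.115 -0.561
v -1.297 1.391 -0.965
v -1.244 1.965 -0.803
v -1.597 1.886 0.278
v -1.683 0.956 0.016
v -1.4 0.974 0.544
v -1.347 1.549 0.707
v -1.804 1.52 -0.149
f 2 4 1
f 5 2 1
f 1 4 3
f 3 5 1
f 2 8 4
f 6 2 5
f 6 8 2
f 4 8 3
f 7 5 3
f 3 8 7
f 7 6 5
f 8 6 7
f 9 46 25
f 46 20 49
f 25 49 14
f 46 49 25
f 9 25 21
f 25 14 26
f 21 26 10
f 25 26 21
f 9 21 30
f 21 10 31
f 30 31 16
f 21 31 30
f 9 30 42
f 30 16 45
f 42 45 19
f 30 45 42
f 9 42 46
f 42 19 50
f 46 50 20
f 42 50 46
f 10 26 37
f 26 14 40
f 37 40 18
f 26 40 37
f 14 49 27
f 49 20 48
f 27 48 13
f 49 48 27
f 20 50 47
f 50 19 43
f 47 43 11
f 50 43 47
f 19 45 44
f 45 16 32
f 44 32 15
f 45 32 44
f 16 31 36
f 31 10 33
f 36 33 17
f 31 33 36
f 12 38 24
f 38 18 39
f 24 39 13
f 38 39 24
f 12 24 22
f 24 13 23
f 22 23 11
f 24 23 22
f 12 22 29
f 22 11 28
f 29 28 15
f 22 28 29
f 12 29 34
f 29 15 35
f 34 35 17
f 29 35 34
f 12 34 38
f 34 17 41
f 38 41 18
f 34 41 38
f 13 39 27
f 39 18 40
f 27 40 14
f 39 40 27
f 11 23 47
f 23 13 48
f 47 48 20
f 23 48 47
f 15 28 44
f 28 11 43
f 44 43 19
f 28 43 44
f 17 35 36
f 35 15 32
f 36 32 16
f 35 32 36
f 18 41 37
f 41 17 33
f 37 33 10
f 41 33 37



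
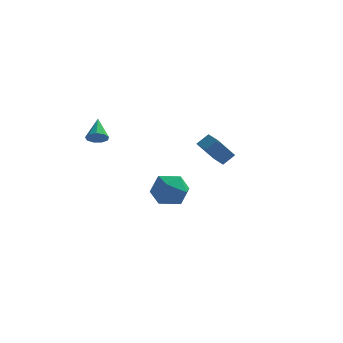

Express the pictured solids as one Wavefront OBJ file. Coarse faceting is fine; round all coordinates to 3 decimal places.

v 2.838 -2.743 2.754
v 3.363 -2.311 3.327
v 2.158 -2.076 2.873
v 2.684 -1.643 3.447
v 3.516 -1.817 1.433
v 4.042 -1.384 2.007
v 2.837 -1.149 1.553
v 3.362 -0.717 2.126
v -2.632 -3.943 3.459
v -2.159 -3.612 3.233
v -2.948 -2.837 4.421
v -2.513 -3.525 3.017
v -2.923 -3.633 3.007
v -3.196 -3.887 3.209
v -3.206 -4.167 3.527
v -2.947 -4.342 3.814
v -2.54 -4.331 3.934
v -2.177 -4.138 3.832
v -2.026 -3.854 3.555
v -1.031 4.458 -3.748
v -0.002 4.308 -3.034
v -1.858 2.792 -2.906
v -0.829 2.642 -2.192
v -1.607 3.613 -1.981
v -1.096 4.642 -2.502
v -0.764 2.458 -3.438
v -0.253 3.487 -3.959
v 0.163 3.071 -2.842
v -0.358 3.785 -1.942
v -1.502 3.315 -3.998
v -2.023 4.029 -3.098
f 2 4 1
f 5 2 1
f 1 4 3
f 3 5 1
f 2 8 4
f 6 2 5
f 6 8 2
f 4 8 3
f 7 5 3
f 3 8 7
f 7 6 5
f 8 6 7
f 10 9 12
f 10 12 11
f 12 9 13
f 12 13 11
f 13 9 14
f 13 14 11
f 14 9 15
f 14 15 11
f 15 9 16
f 15 16 11
f 16 9 17
f 16 17 11
f 17 9 18
f 17 18 11
f 18 9 19
f 18 19 11
f 19 9 10
f 19 10 11
f 20 31 25
f 20 25 21
f 20 21 27
f 20 27 30
f 20 30 31
f 21 25 29
f 25 31 24
f 31 30 22
f 30 27 26
f 27 21 28
f 23 29 24
f 23 24 22
f 23 22 26
f 23 26 28
f 23 28 29
f 24 29 25
f 22 24 31
f 26 22 30
f 28 26 27
f 29 28 21



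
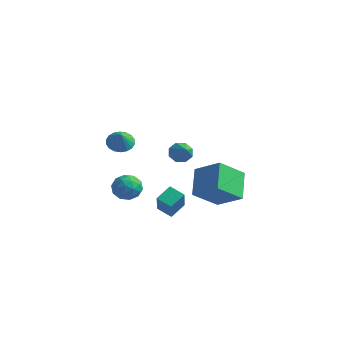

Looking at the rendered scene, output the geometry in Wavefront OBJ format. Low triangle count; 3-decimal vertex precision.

v -3.509 -2.109 1.947
v -2.904 -2.301 1.528
v -3.091 -2.551 2.753
v -2.818 -1.997 1.65
v -2.869 -1.716 1.831
v -3.047 -1.512 2.034
v -3.316 -1.427 2.22
v -3.623 -1.477 2.352
v -3.908 -1.652 2.404
v -4.114 -1.917 2.365
v -4.2 -2.221 2.243
v -4.149 -2.503 2.063
v -3.971 -2.706 1.859
v -3.702 -2.792 1.673
v -3.395 -2.742 1.541
v -3.11 -2.567 1.489
v -0.053 1.717 -3.227
v -0.627 0.266 -2.041
v -0.854 2.972 -2.079
v -1.428 1.521 -0.893
v 1.488 1.859 -2.307
v 0.914 0.408 -1.121
v 0.687 3.114 -1.159
v 0.113 1.663 0.027
v -4.279 3.973 -1.467
v -3.873 3.885 -2.055
v -3.221 3.127 -0.613
v -3.739 4.339 -1.772
v -3.921 4.578 -1.31
v -4.312 4.462 -0.94
v -4.684 4.06 -0.878
v -4.818 3.606 -1.161
v -4.636 3.368 -1.623
v -4.245 3.483 -1.994
v -2.84 -1.21 -1.485
v -2.391 -1.969 -1.442
v -4.069 -1.931 -1.378
v -3.62 -2.69 -1.335
v -3.581 -2.116 -0.665
v -2.821 -1.671 -0.731
v -3.639 -2.229 -2.089
v -2.879 -1.784 -2.155
v -2.885 -2.599 -1.816
v -2.849 -2.529 -0.936
v -3.611 -1.371 -1.884
v -3.575 -1.301 -1.004
v -2.507 -1.526 -1.473
v -3.953 -2.374 -1.347
v -3.93 -2.036 -0.953
v -3.666 -2.483 -0.928
v -2.76 -1.351 -1.055
v -2.497 -1.797 -1.03
v -3.196 -1.883 -0.573
v -3.963 -2.103 -1.79
v -3.7 -2.549 -1.765
v -2.794 -1.417 -1.892
v -2.53 -1.864 -1.867
v -3.264 -2.017 -2.247
v -2.534 -2.343 -1.667
v -3.256 -2.767 -1.605
v -3.267 -2.496 -2.047
v -2.821 -2.234 -2.086
v -2.513 -2.302 -1.15
v -3.236 -2.726 -1.087
v -3.213 -2.388 -0.694
v -2.766 -2.126 -0.732
v -2.803 -2.672 -1.37
v -3.224 -1.174 -1.733
v -3.947 -1.598 -1.67
v -3.694 -1.774 -2.088
v -3.247 -1.512 -2.126
v -3.204 -1.133 -1.215
v -3.926 -1.557 -1.153
v -3.639 -1.666 -0.734
v -3.193 -1.404 -0.773
v -3.657 -1.228 -1.45
v 0.007 -3.468 -1.261
v 0.583 -4.233 -0.004
v 0.127 -2.545 -0.754
v 0.702 -3.309 0.503
v 0.858 -3.391 -1.603
v 1.433 -4.155 -0.346
v 0.977 -2.467 -1.096
v 1.553 -3.232 0.161
f 2 1 4
f 2 4 3
f 4 1 5
f 4 5 3
f 5 1 6
f 5 6 3
f 6 1 7
f 6 7 3
f 7 1 8
f 7 8 3
f 8 1 9
f 8 9 3
f 9 1 10
f 9 10 3
f 10 1 11
f 10 11 3
f 11 1 12
f 11 12 3
f 12 1 13
f 12 13 3
f 13 1 14
f 13 14 3
f 14 1 15
f 14 15 3
f 15 1 16
f 15 16 3
f 16 1 2
f 16 2 3
f 18 20 17
f 21 18 17
f 17 20 19
f 19 21 17
f 18 24 20
f 22 18 21
f 22 24 18
f 20 24 19
f 23 21 19
f 19 24 23
f 23 22 21
f 24 22 23
f 26 25 28
f 26 28 27
f 28 25 29
f 28 29 27
f 29 25 30
f 29 30 27
f 30 25 31
f 30 31 27
f 31 25 32
f 31 32 27
f 32 25 33
f 32 33 27
f 33 25 34
f 33 34 27
f 34 25 26
f 34 26 27
f 35 72 51
f 72 46 75
f 51 75 40
f 72 75 51
f 35 51 47
f 51 40 52
f 47 52 36
f 51 52 47
f 35 47 56
f 47 36 57
f 56 57 42
f 47 57 56
f 35 56 68
f 56 42 71
f 68 71 45
f 56 71 68
f 35 68 72
f 68 45 76
f 72 76 46
f 68 76 72
f 36 52 63
f 52 40 66
f 63 66 44
f 52 66 63
f 40 75 53
f 75 46 74
f 53 74 39
f 75 74 53
f 46 76 73
f 76 45 69
f 73 69 37
f 76 69 73
f 45 71 70
f 71 42 58
f 70 58 41
f 71 58 70
f 42 57 62
f 57 36 59
f 62 59 43
f 57 59 62
f 38 64 50
f 64 44 65
f 50 65 39
f 64 65 50
f 38 50 48
f 50 39 49
f 48 49 37
f 50 49 48
f 38 48 55
f 48 37 54
f 55 54 41
f 48 54 55
f 38 55 60
f 55 41 61
f 60 61 43
f 55 61 60
f 38 60 64
f 60 43 67
f 64 67 44
f 60 67 64
f 39 65 53
f 65 44 66
f 53 66 40
f 65 66 53
f 37 49 73
f 49 39 74
f 73 74 46
f 49 74 73
f 41 54 70
f 54 37 69
f 70 69 45
f 54 69 70
f 43 61 62
f 61 41 58
f 62 58 42
f 61 58 62
f 44 67 63
f 67 43 59
f 63 59 36
f 67 59 63
f 78 80 77
f 81 78 77
f 77 80 79
f 79 81 77
f 78 84 80
f 82 78 81
f 82 84 78
f 80 84 79
f 83 81 79
f 79 84 83
f 83 82 81
f 84 82 83



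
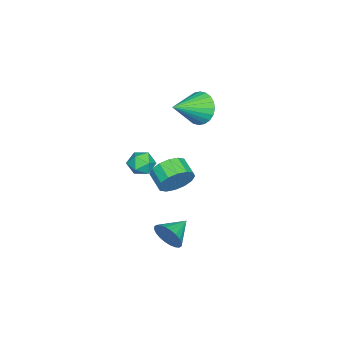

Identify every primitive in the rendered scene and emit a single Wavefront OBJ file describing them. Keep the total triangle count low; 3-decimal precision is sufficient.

v 0.65 1.489 1.411
v 1.297 1.334 1.049
v 0.623 0.346 1.851
v 1.27 0.191 1.489
v 1.27 0.668 2.077
v 1.287 1.374 1.805
v 0.633 0.306 1.095
v 0.65 1.012 0.823
v 1.286 0.603 0.854
v 1.68 0.827 1.46
v 0.24 0.853 1.44
v 0.634 1.077 2.046
v -4.672 1.698 1.965
v -4.11 1.875 1.121
v -3.128 0.842 2.815
v -4.041 2.21 1.333
v -4.068 2.466 1.641
v -4.187 2.606 1.998
v -4.38 2.608 2.351
v -4.618 2.471 2.644
v -4.864 2.216 2.835
v -5.08 1.882 2.893
v -5.235 1.521 2.809
v -5.304 1.186 2.598
v -5.277 0.93 2.29
v -5.158 0.79 1.932
v -4.964 0.789 1.58
v -4.727 0.926 1.286
v -4.481 1.18 1.096
v -4.264 1.514 1.038
v -2.275 1.393 -2.028
v -1.605 1.214 -1.293
v -2.256 0.487 -0.877
v -2.925 0.667 -1.612
v -1.912 1.594 -1.107
v -2.563 0.868 -0.692
v -2.315 1.921 -1.168
v -2.966 1.195 -0.752
v -2.708 2.107 -1.459
v -3.359 1.38 -1.044
v -2.984 2.101 -1.903
v -3.635 1.374 -1.487
v -3.071 1.905 -2.38
v -3.722 1.179 -1.965
v -2.944 1.573 -2.763
v -3.595 0.846 -2.347
v -2.637 1.192 -2.948
v -3.288 0.466 -2.533
v -2.234 0.865 -2.888
v -2.885 0.139 -2.472
v -1.841 0.68 -2.596
v -2.492 -0.047 -2.181
v -1.565 0.686 -2.153
v -2.216 -0.041 -1.737
v -1.478 0.881 -1.675
v -2.129 0.155 -1.26
v 2.472 2.776 -2.251
v 2.801 3.06 -1.509
v 1.248 3.244 -1.889
v 2.844 3.328 -1.707
v 2.832 3.511 -1.987
v 2.764 3.582 -2.308
v 2.652 3.531 -2.62
v 2.513 3.365 -2.876
v 2.367 3.109 -3.037
v 2.238 2.802 -3.078
v 2.144 2.491 -2.993
v 2.1 2.224 -2.795
v 2.113 2.04 -2.515
v 2.18 1.969 -2.194
v 2.292 2.02 -1.882
v 2.431 2.187 -1.626
v 2.577 2.443 -1.465
v 2.707 2.749 -1.424
f 1 12 6
f 1 6 2
f 1 2 8
f 1 8 11
f 1 11 12
f 2 6 10
f 6 12 5
f 12 11 3
f 11 8 7
f 8 2 9
f 4 10 5
f 4 5 3
f 4 3 7
f 4 7 9
f 4 9 10
f 5 10 6
f 3 5 12
f 7 3 11
f 9 7 8
f 10 9 2
f 14 13 16
f 14 16 15
f 16 13 17
f 16 17 15
f 17 13 18
f 17 18 15
f 18 13 19
f 18 19 15
f 19 13 20
f 19 20 15
f 20 13 21
f 20 21 15
f 21 13 22
f 21 22 15
f 22 13 23
f 22 23 15
f 23 13 24
f 23 24 15
f 24 13 25
f 24 25 15
f 25 13 26
f 25 26 15
f 26 13 27
f 26 27 15
f 27 13 28
f 27 28 15
f 28 13 29
f 28 29 15
f 29 13 30
f 29 30 15
f 30 13 14
f 30 14 15
f 32 31 35
f 32 35 33
f 33 35 36
f 33 36 34
f 35 31 37
f 35 37 36
f 36 37 38
f 36 38 34
f 37 31 39
f 37 39 38
f 38 39 40
f 38 40 34
f 39 31 41
f 39 41 40
f 40 41 42
f 40 42 34
f 41 31 43
f 41 43 42
f 42 43 44
f 42 44 34
f 43 31 45
f 43 45 44
f 44 45 46
f 44 46 34
f 45 31 47
f 45 47 46
f 46 47 48
f 46 48 34
f 47 31 49
f 47 49 48
f 48 49 50
f 48 50 34
f 49 31 51
f 49 51 50
f 50 51 52
f 50 52 34
f 51 31 53
f 51 53 52
f 52 53 54
f 52 54 34
f 53 31 55
f 53 55 54
f 54 55 56
f 54 56 34
f 55 31 32
f 55 32 56
f 56 32 33
f 56 33 34
f 58 57 60
f 58 60 59
f 60 57 61
f 60 61 59
f 61 57 62
f 61 62 59
f 62 57 63
f 62 63 59
f 63 57 64
f 63 64 59
f 64 57 65
f 64 65 59
f 65 57 66
f 65 66 59
f 66 57 67
f 66 67 59
f 67 57 68
f 67 68 59
f 68 57 69
f 68 69 59
f 69 57 70
f 69 70 59
f 70 57 71
f 70 71 59
f 71 57 72
f 71 72 59
f 72 57 73
f 72 73 59
f 73 57 74
f 73 74 59
f 74 57 58
f 74 58 59



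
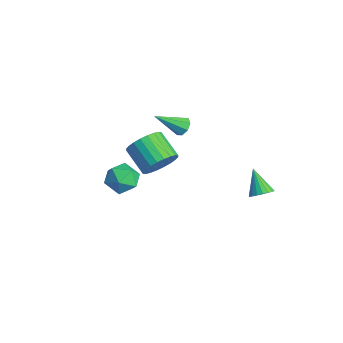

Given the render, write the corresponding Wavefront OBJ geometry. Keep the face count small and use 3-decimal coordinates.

v -0.998 -0.808 2.08
v -0.572 -0.468 2.93
v -1.956 -0.731 3.73
v -2.382 -1.072 2.88
v -0.721 -0.135 2.78
v -2.105 -0.399 3.58
v -0.913 0.095 2.524
v -2.297 -0.169 3.324
v -1.118 0.187 2.201
v -2.502 -0.076 3.001
v -1.305 0.128 1.859
v -2.688 -0.135 2.658
v -1.444 -0.073 1.55
v -2.828 -0.337 2.35
v -1.516 -0.387 1.322
v -2.9 -0.65 2.122
v -1.509 -0.764 1.21
v -2.893 -1.028 2.01
v -1.424 -1.149 1.23
v -2.808 -1.412 2.03
v -1.275 -1.481 1.38
v -2.659 -1.745 2.18
v -1.083 -1.711 1.636
v -2.467 -1.975 2.436
v -0.878 -1.804 1.959
v -2.262 -2.067 2.759
v -0.692 -1.745 2.302
v -2.075 -2.008 3.101
v -0.552 -1.543 2.61
v -1.936 -1.807 3.41
v -0.48 -1.23 2.838
v -1.864 -1.493 3.638
v -0.487 -0.852 2.95
v -1.871 -1.116 3.75
v 0.713 -3.076 2.504
v 1.338 -3.12 3.213
v -0.298 -3.86 3.347
v 0.327 -3.904 4.056
v -0.066 -3.076 3.823
v 0.558 -2.591 3.302
v 0.482 -4.389 3.258
v 1.106 -3.904 2.737
v 1.195 -3.931 3.679
v 0.856 -3.12 4.028
v 0.184 -3.86 2.532
v -0.155 -3.049 2.881
v 2.264 3.042 1.014
v 2.733 3.146 1.453
v 1.236 3.078 2.106
v 2.658 3.414 1.374
v 2.505 3.609 1.223
v 2.305 3.691 1.032
v 2.096 3.645 0.837
v 1.921 3.479 0.677
v 1.814 3.227 0.584
v 1.796 2.939 0.576
v 1.87 2.671 0.655
v 2.023 2.476 0.805
v 2.224 2.394 0.997
v 2.432 2.44 1.192
v 2.607 2.606 1.352
v 2.715 2.858 1.445
v -2.588 1.127 3.063
v -2.027 1.127 3.208
v -2.872 -0.287 4.157
v -2.272 1.383 3.475
v -2.702 1.489 3.501
v -3.066 1.383 3.27
v -3.15 1.127 2.917
v -2.905 0.87 2.65
v -2.475 0.764 2.624
v -2.111 0.87 2.855
f 2 1 5
f 2 5 3
f 3 5 6
f 3 6 4
f 5 1 7
f 5 7 6
f 6 7 8
f 6 8 4
f 7 1 9
f 7 9 8
f 8 9 10
f 8 10 4
f 9 1 11
f 9 11 10
f 10 11 12
f 10 12 4
f 11 1 13
f 11 13 12
f 12 13 14
f 12 14 4
f 13 1 15
f 13 15 14
f 14 15 16
f 14 16 4
f 15 1 17
f 15 17 16
f 16 17 18
f 16 18 4
f 17 1 19
f 17 19 18
f 18 19 20
f 18 20 4
f 19 1 21
f 19 21 20
f 20 21 22
f 20 22 4
f 21 1 23
f 21 23 22
f 22 23 24
f 22 24 4
f 23 1 25
f 23 25 24
f 24 25 26
f 24 26 4
f 25 1 27
f 25 27 26
f 26 27 28
f 26 28 4
f 27 1 29
f 27 29 28
f 28 29 30
f 28 30 4
f 29 1 31
f 29 31 30
f 30 31 32
f 30 32 4
f 31 1 33
f 31 33 32
f 32 33 34
f 32 34 4
f 33 1 2
f 33 2 34
f 34 2 3
f 34 3 4
f 35 46 40
f 35 40 36
f 35 36 42
f 35 42 45
f 35 45 46
f 36 40 44
f 40 46 39
f 46 45 37
f 45 42 41
f 42 36 43
f 38 44 39
f 38 39 37
f 38 37 41
f 38 41 43
f 38 43 44
f 39 44 40
f 37 39 46
f 41 37 45
f 43 41 42
f 44 43 36
f 48 47 50
f 48 50 49
f 50 47 51
f 50 51 49
f 51 47 52
f 51 52 49
f 52 47 53
f 52 53 49
f 53 47 54
f 53 54 49
f 54 47 55
f 54 55 49
f 55 47 56
f 55 56 49
f 56 47 57
f 56 57 49
f 57 47 58
f 57 58 49
f 58 47 59
f 58 59 49
f 59 47 60
f 59 60 49
f 60 47 61
f 60 61 49
f 61 47 62
f 61 62 49
f 62 47 48
f 62 48 49
f 64 63 66
f 64 66 65
f 66 63 67
f 66 67 65
f 67 63 68
f 67 68 65
f 68 63 69
f 68 69 65
f 69 63 70
f 69 70 65
f 70 63 71
f 70 71 65
f 71 63 72
f 71 72 65
f 72 63 64
f 72 64 65



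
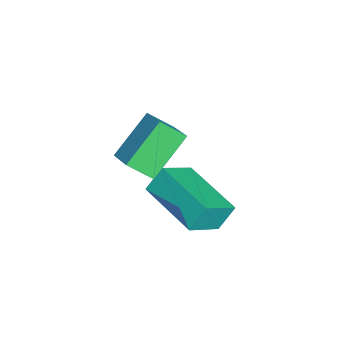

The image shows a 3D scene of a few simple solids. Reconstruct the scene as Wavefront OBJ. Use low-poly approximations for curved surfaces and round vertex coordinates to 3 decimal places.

v 0.54 0.35 -1.64
v -0.447 1.212 -0.558
v 0.501 1.114 -2.284
v -0.486 1.976 -1.202
v 1.426 0.784 -1.178
v 0.439 1.646 -0.096
v 1.387 1.548 -1.822
v 0.4 2.41 -0.74
v -0.948 1.966 -4.63
v -1.224 2.43 -3.849
v 0.615 3.343 -4.896
v 0.338 3.808 -4.115
v -0.118 1.172 -3.865
v -0.395 1.637 -3.084
v 1.444 2.55 -4.131
v 1.168 3.014 -3.35
f 2 4 1
f 5 2 1
f 1 4 3
f 3 5 1
f 2 8 4
f 6 2 5
f 6 8 2
f 4 8 3
f 7 5 3
f 3 8 7
f 7 6 5
f 8 6 7
f 10 12 9
f 13 10 9
f 9 12 11
f 11 13 9
f 10 16 12
f 14 10 13
f 14 16 10
f 12 16 11
f 15 13 11
f 11 16 15
f 15 14 13
f 16 14 15



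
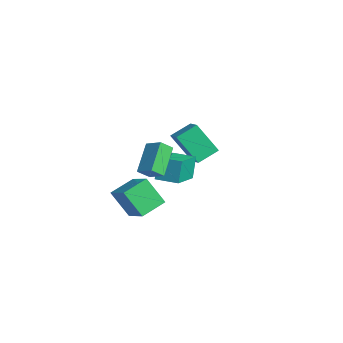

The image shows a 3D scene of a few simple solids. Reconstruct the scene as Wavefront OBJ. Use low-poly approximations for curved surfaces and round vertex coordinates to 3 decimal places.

v 2.07 -2.322 3.534
v 2.952 -1.915 4.051
v 2.1 -1.648 2.953
v 2.981 -1.241 3.47
v 3.199 -3.339 2.41
v 4.08 -2.932 2.927
v 3.228 -2.665 1.829
v 4.11 -2.258 2.346
v -3.374 2.87 -2.564
v -4.412 2.022 -0.87
v -3.472 4.16 -1.979
v -4.51 3.312 -0.285
v -2.15 2.668 -1.915
v -3.188 1.82 -0.221
v -2.248 3.958 -1.33
v -3.286 3.11 0.364
v -2.843 -2.292 -3.366
v -1.164 -2.231 -2.317
v -3.191 -0.792 -2.897
v -1.512 -0.73 -1.848
v -1.928 -1.61 -4.872
v -0.249 -1.548 -3.823
v -2.276 -0.109 -4.403
v -0.597 -0.048 -3.354
v -0.14 -0.864 -0.973
v -0.545 -0.478 0.375
v -1.389 0.573 -1.76
v -1.794 0.959 -0.411
v 0.874 0.041 -0.929
v 0.469 0.427 0.42
v -0.375 1.478 -1.715
v -0.78 1.864 -0.367
f 2 4 1
f 5 2 1
f 1 4 3
f 3 5 1
f 2 8 4
f 6 2 5
f 6 8 2
f 4 8 3
f 7 5 3
f 3 8 7
f 7 6 5
f 8 6 7
f 10 12 9
f 13 10 9
f 9 12 11
f 11 13 9
f 10 16 12
f 14 10 13
f 14 16 10
f 12 16 11
f 15 13 11
f 11 16 15
f 15 14 13
f 16 14 15
f 18 20 17
f 21 18 17
f 17 20 19
f 19 21 17
f 18 24 20
f 22 18 21
f 22 24 18
f 20 24 19
f 23 21 19
f 19 24 23
f 23 22 21
f 24 22 23
f 26 28 25
f 29 26 25
f 25 28 27
f 27 29 25
f 26 32 28
f 30 26 29
f 30 32 26
f 28 32 27
f 31 29 27
f 27 32 31
f 31 30 29
f 32 30 31



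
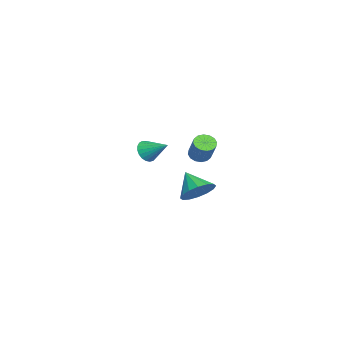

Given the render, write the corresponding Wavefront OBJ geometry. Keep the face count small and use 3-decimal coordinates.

v -2.969 -3.329 -2.011
v -2.377 -3.313 -2.504
v -2.351 -2.091 -1.229
v -2.588 -3.118 -2.646
v -2.864 -2.96 -2.679
v -3.158 -2.865 -2.596
v -3.42 -2.851 -2.412
v -3.604 -2.919 -2.159
v -3.678 -3.059 -1.88
v -3.629 -3.245 -1.624
v -3.466 -3.445 -1.435
v -3.218 -3.626 -1.346
v -2.926 -3.755 -1.371
v -2.641 -3.811 -1.508
v -2.414 -3.783 -1.731
v -2.282 -3.677 -2.003
v -2.269 -3.511 -2.276
v 3.708 0.255 -1.973
v 4.447 0.327 -1.274
v 2.832 -0.515 -0.967
v 4.15 0.757 -1.203
v 3.735 1.053 -1.339
v 3.312 1.135 -1.645
v 2.995 0.981 -2.038
v 2.87 0.633 -2.414
v 2.969 0.183 -2.672
v 3.266 -0.248 -2.743
v 3.682 -0.544 -2.607
v 4.104 -0.626 -2.301
v 4.421 -0.472 -1.908
v 4.546 -0.123 -1.532
v -3.876 -0.499 -2.453
v -3.436 -0.976 -2.62
v -2.525 -0.579 -1.353
v -2.964 -0.101 -1.187
v -3.328 -0.692 -2.787
v -2.417 -0.295 -1.52
v -3.366 -0.356 -2.864
v -2.455 0.041 -1.598
v -3.541 -0.059 -2.832
v -2.63 0.338 -1.565
v -3.805 0.121 -2.698
v -2.894 0.518 -1.431
v -4.089 0.135 -2.499
v -3.178 0.532 -1.232
v -4.315 -0.021 -2.287
v -3.404 0.376 -1.02
v -4.423 -0.305 -2.12
v -3.512 0.092 -0.853
v -4.385 -0.641 -2.042
v -3.474 -0.244 -0.776
v -4.21 -0.938 -2.075
v -3.299 -0.541 -0.808
v -3.946 -1.118 -2.209
v -3.035 -0.721 -0.942
v -3.662 -1.132 -2.408
v -2.751 -0.735 -1.141
f 2 1 4
f 2 4 3
f 4 1 5
f 4 5 3
f 5 1 6
f 5 6 3
f 6 1 7
f 6 7 3
f 7 1 8
f 7 8 3
f 8 1 9
f 8 9 3
f 9 1 10
f 9 10 3
f 10 1 11
f 10 11 3
f 11 1 12
f 11 12 3
f 12 1 13
f 12 13 3
f 13 1 14
f 13 14 3
f 14 1 15
f 14 15 3
f 15 1 16
f 15 16 3
f 16 1 17
f 16 17 3
f 17 1 2
f 17 2 3
f 19 18 21
f 19 21 20
f 21 18 22
f 21 22 20
f 22 18 23
f 22 23 20
f 23 18 24
f 23 24 20
f 24 18 25
f 24 25 20
f 25 18 26
f 25 26 20
f 26 18 27
f 26 27 20
f 27 18 28
f 27 28 20
f 28 18 29
f 28 29 20
f 29 18 30
f 29 30 20
f 30 18 31
f 30 31 20
f 31 18 19
f 31 19 20
f 33 32 36
f 33 36 34
f 34 36 37
f 34 37 35
f 36 32 38
f 36 38 37
f 37 38 39
f 37 39 35
f 38 32 40
f 38 40 39
f 39 40 41
f 39 41 35
f 40 32 42
f 40 42 41
f 41 42 43
f 41 43 35
f 42 32 44
f 42 44 43
f 43 44 45
f 43 45 35
f 44 32 46
f 44 46 45
f 45 46 47
f 45 47 35
f 46 32 48
f 46 48 47
f 47 48 49
f 47 49 35
f 48 32 50
f 48 50 49
f 49 50 51
f 49 51 35
f 50 32 52
f 50 52 51
f 51 52 53
f 51 53 35
f 52 32 54
f 52 54 53
f 53 54 55
f 53 55 35
f 54 32 56
f 54 56 55
f 55 56 57
f 55 57 35
f 56 32 33
f 56 33 57
f 57 33 34
f 57 34 35



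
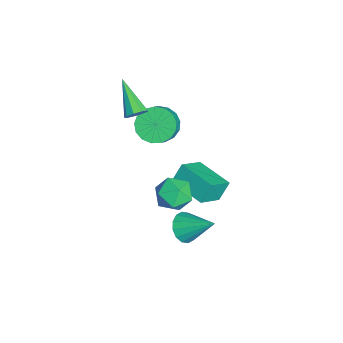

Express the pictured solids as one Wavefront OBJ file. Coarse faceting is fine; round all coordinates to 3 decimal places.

v -0.231 -1.875 3.355
v 0.169 -2.008 3.795
v -1.809 -2.545 4.585
v 0.036 -1.615 3.838
v -0.223 -1.344 3.655
v -0.485 -1.321 3.331
v -0.628 -1.557 3.019
v -0.586 -1.942 2.863
v -0.377 -2.296 2.938
v -0.1 -2.452 3.208
v 0.115 -2.339 3.546
v 1.778 -0.262 0.041
v 1.408 0.239 1.007
v 0.854 0.628 -0.775
v 0.484 1.129 0.192
v 3.216 1.091 -0.112
v 2.846 1.592 0.855
v 2.292 1.981 -0.927
v 1.922 2.482 0.039
v 2.762 0.369 -2.662
v 3.401 0.503 -3.236
v 3.498 1.751 -1.518
v 3.071 0.783 -3.362
v 2.658 0.951 -3.3
v 2.273 0.964 -3.067
v 2.019 0.817 -2.725
v 1.963 0.55 -2.367
v 2.122 0.234 -2.088
v 2.452 -0.045 -1.962
v 2.865 -0.214 -2.024
v 3.25 -0.227 -2.257
v 3.504 -0.08 -2.599
v 3.56 0.187 -2.957
v 2.876 0.534 1.215
v 3.73 0.061 1.509
v 2.81 -0.421 -0.129
v 3.664 -0.894 0.165
v 2.8 -1.028 0.69
v 2.841 -0.438 1.521
v 3.699 0.078 -0.141
v 3.74 0.668 0.69
v 4.239 -0.221 0.672
v 3.683 -0.905 1.185
v 2.857 0.545 0.195
v 2.301 -0.139 0.708
v -1.067 -0.794 1.68
v -0.399 -1.004 0.925
v 0.355 -1.197 1.645
v -0.313 -0.986 2.4
v -0.345 -0.519 0.998
v 0.409 -0.712 1.718
v -0.457 -0.098 1.228
v 0.297 -0.29 1.948
v -0.708 0.165 1.561
v 0.045 -0.028 2.281
v -1.042 0.207 1.921
v -0.288 0.015 2.642
v -1.381 0.021 2.227
v -0.628 -0.172 2.947
v -1.648 -0.352 2.406
v -0.895 -0.545 3.127
v -1.782 -0.826 2.42
v -1.029 -1.019 3.14
v -1.753 -1.293 2.264
v -0.999 -1.486 2.984
v -1.566 -1.645 1.974
v -0.812 -1.838 2.694
v -1.264 -1.802 1.617
v -0.511 -1.995 2.337
v -0.918 -1.728 1.274
v -0.164 -1.921 1.994
v -0.605 -1.44 1.024
v 0.148 -1.633 1.744
f 2 1 4
f 2 4 3
f 4 1 5
f 4 5 3
f 5 1 6
f 5 6 3
f 6 1 7
f 6 7 3
f 7 1 8
f 7 8 3
f 8 1 9
f 8 9 3
f 9 1 10
f 9 10 3
f 10 1 11
f 10 11 3
f 11 1 2
f 11 2 3
f 13 15 12
f 16 13 12
f 12 15 14
f 14 16 12
f 13 19 15
f 17 13 16
f 17 19 13
f 15 19 14
f 18 16 14
f 14 19 18
f 18 17 16
f 19 17 18
f 21 20 23
f 21 23 22
f 23 20 24
f 23 24 22
f 24 20 25
f 24 25 22
f 25 20 26
f 25 26 22
f 26 20 27
f 26 27 22
f 27 20 28
f 27 28 22
f 28 20 29
f 28 29 22
f 29 20 30
f 29 30 22
f 30 20 31
f 30 31 22
f 31 20 32
f 31 32 22
f 32 20 33
f 32 33 22
f 33 20 21
f 33 21 22
f 34 45 39
f 34 39 35
f 34 35 41
f 34 41 44
f 34 44 45
f 35 39 43
f 39 45 38
f 45 44 36
f 44 41 40
f 41 35 42
f 37 43 38
f 37 38 36
f 37 36 40
f 37 40 42
f 37 42 43
f 38 43 39
f 36 38 45
f 40 36 44
f 42 40 41
f 43 42 35
f 47 46 50
f 47 50 48
f 48 50 51
f 48 51 49
f 50 46 52
f 50 52 51
f 51 52 53
f 51 53 49
f 52 46 54
f 52 54 53
f 53 54 55
f 53 55 49
f 54 46 56
f 54 56 55
f 55 56 57
f 55 57 49
f 56 46 58
f 56 58 57
f 57 58 59
f 57 59 49
f 58 46 60
f 58 60 59
f 59 60 61
f 59 61 49
f 60 46 62
f 60 62 61
f 61 62 63
f 61 63 49
f 62 46 64
f 62 64 63
f 63 64 65
f 63 65 49
f 64 46 66
f 64 66 65
f 65 66 67
f 65 67 49
f 66 46 68
f 66 68 67
f 67 68 69
f 67 69 49
f 68 46 70
f 68 70 69
f 69 70 71
f 69 71 49
f 70 46 72
f 70 72 71
f 71 72 73
f 71 73 49
f 72 46 47
f 72 47 73
f 73 47 48
f 73 48 49



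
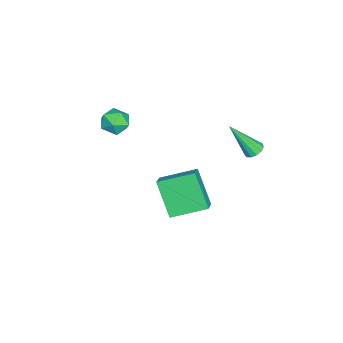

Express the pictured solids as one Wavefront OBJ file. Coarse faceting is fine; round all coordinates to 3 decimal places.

v 3.437 1.089 -0.896
v 2.634 0.266 0.703
v 2.937 2.707 -0.314
v 2.135 1.883 1.286
v 4.245 1.177 -0.446
v 3.443 0.353 1.154
v 3.746 2.794 0.137
v 2.943 1.971 1.736
v 2.253 -1.216 3.77
v 2.576 -1.68 3.25
v 1.504 -2.14 4.13
v 1.827 -2.604 3.61
v 2.23 -2.373 4.221
v 2.693 -1.803 3.999
v 1.387 -2.017 3.381
v 1.85 -1.447 3.159
v 2.041 -2.175 3.01
v 2.561 -2.395 3.529
v 1.519 -1.425 3.851
v 2.039 -1.645 4.37
v 1.849 4.345 2.969
v 2.095 4.72 3.19
v 2.071 3.255 4.571
v 1.822 4.756 3.252
v 1.558 4.661 3.225
v 1.387 4.466 3.116
v 1.362 4.233 2.96
v 1.492 4.035 2.808
v 1.735 3.935 2.706
v 2.014 3.966 2.688
v 2.241 4.116 2.759
v 2.344 4.34 2.897
v 2.289 4.565 3.058
f 2 4 1
f 5 2 1
f 1 4 3
f 3 5 1
f 2 8 4
f 6 2 5
f 6 8 2
f 4 8 3
f 7 5 3
f 3 8 7
f 7 6 5
f 8 6 7
f 9 20 14
f 9 14 10
f 9 10 16
f 9 16 19
f 9 19 20
f 10 14 18
f 14 20 13
f 20 19 11
f 19 16 15
f 16 10 17
f 12 18 13
f 12 13 11
f 12 11 15
f 12 15 17
f 12 17 18
f 13 18 14
f 11 13 20
f 15 11 19
f 17 15 16
f 18 17 10
f 22 21 24
f 22 24 23
f 24 21 25
f 24 25 23
f 25 21 26
f 25 26 23
f 26 21 27
f 26 27 23
f 27 21 28
f 27 28 23
f 28 21 29
f 28 29 23
f 29 21 30
f 29 30 23
f 30 21 31
f 30 31 23
f 31 21 32
f 31 32 23
f 32 21 33
f 32 33 23
f 33 21 22
f 33 22 23



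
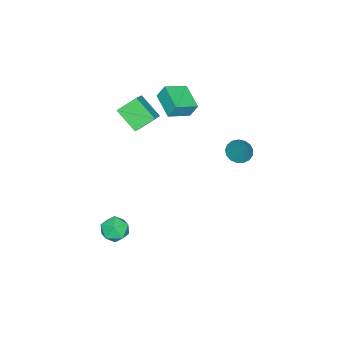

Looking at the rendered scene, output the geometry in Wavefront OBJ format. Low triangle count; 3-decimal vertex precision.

v 3.316 -2.486 -3.367
v 4.113 -2.365 -3.006
v 3.307 -3.835 -2.894
v 4.104 -3.714 -2.533
v 3.399 -3.302 -2.196
v 3.405 -2.468 -2.488
v 4.015 -3.732 -3.412
v 4.021 -2.898 -3.704
v 4.545 -3.135 -3.034
v 4.164 -2.869 -2.282
v 3.256 -3.331 -3.618
v 2.875 -3.065 -2.866
v 0.352 -3.579 2.648
v 0.093 -4.844 3.576
v -0.395 -2.84 3.447
v -0.654 -4.105 4.375
v 1.274 -3.315 3.265
v 1.015 -4.58 4.193
v 0.527 -2.576 4.064
v 0.268 -3.841 4.992
v -3.315 -3.466 2.679
v -3.454 -3.055 3.535
v -2.387 -2.205 2.224
v -2.526 -1.795 3.081
v -2.174 -4.125 3.179
v -2.313 -3.715 4.036
v -1.246 -2.865 2.725
v -1.385 -2.454 3.581
v -1.107 1.506 1.99
v -0.418 1.386 1.748
v -0.453 2.254 3.49
v -0.497 1.708 1.623
v -0.716 1.983 1.581
v -1.025 2.149 1.633
v -1.352 2.168 1.767
v -1.624 2.035 1.951
v -1.777 1.781 2.145
v -1.777 1.464 2.303
v -1.623 1.157 2.389
v -1.352 0.929 2.384
v -1.024 0.834 2.288
v -0.716 0.893 2.124
v -0.497 1.092 1.929
f 1 12 6
f 1 6 2
f 1 2 8
f 1 8 11
f 1 11 12
f 2 6 10
f 6 12 5
f 12 11 3
f 11 8 7
f 8 2 9
f 4 10 5
f 4 5 3
f 4 3 7
f 4 7 9
f 4 9 10
f 5 10 6
f 3 5 12
f 7 3 11
f 9 7 8
f 10 9 2
f 14 16 13
f 17 14 13
f 13 16 15
f 15 17 13
f 14 20 16
f 18 14 17
f 18 20 14
f 16 20 15
f 19 17 15
f 15 20 19
f 19 18 17
f 20 18 19
f 22 24 21
f 25 22 21
f 21 24 23
f 23 25 21
f 22 28 24
f 26 22 25
f 26 28 22
f 24 28 23
f 27 25 23
f 23 28 27
f 27 26 25
f 28 26 27
f 30 29 32
f 30 32 31
f 32 29 33
f 32 33 31
f 33 29 34
f 33 34 31
f 34 29 35
f 34 35 31
f 35 29 36
f 35 36 31
f 36 29 37
f 36 37 31
f 37 29 38
f 37 38 31
f 38 29 39
f 38 39 31
f 39 29 40
f 39 40 31
f 40 29 41
f 40 41 31
f 41 29 42
f 41 42 31
f 42 29 43
f 42 43 31
f 43 29 30
f 43 30 31



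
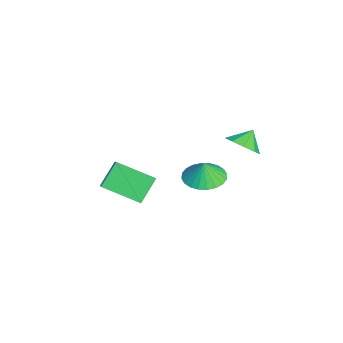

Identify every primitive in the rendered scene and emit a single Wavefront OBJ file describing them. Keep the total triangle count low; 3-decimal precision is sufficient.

v 3.432 1.219 2.936
v 4.207 1.193 3.451
v 2.968 1.781 3.664
v 4.218 1.7 3.066
v 3.861 1.982 2.621
v 3.304 1.906 2.323
v 2.807 1.51 2.312
v 2.602 0.977 2.593
v 2.786 0.557 3.035
v 3.273 0.447 3.43
v 3.834 0.699 3.594
v 2.253 -0.367 -0.005
v 3.239 0.061 -0.112
v 2.387 -0.413 1.045
v 3.003 0.408 -0.067
v 2.653 0.636 -0.012
v 2.242 0.712 0.043
v 1.833 0.623 0.091
v 1.488 0.384 0.125
v 1.259 0.03 0.139
v 1.182 -0.384 0.13
v 1.268 -0.795 0.101
v 1.503 -1.142 0.056
v 1.853 -1.37 0.002
v 2.264 -1.446 -0.054
v 2.673 -1.357 -0.102
v 3.018 -1.118 -0.135
v 3.247 -0.764 -0.149
v 3.324 -0.35 -0.141
v -2.605 -4.245 -2.332
v -1.309 -4.262 -1.378
v -1.94 -2.36 -3.202
v -0.644 -2.377 -2.247
v -1.776 -5.063 -3.473
v -0.48 -5.08 -2.518
v -1.111 -3.178 -4.342
v 0.185 -3.195 -3.388
f 2 1 4
f 2 4 3
f 4 1 5
f 4 5 3
f 5 1 6
f 5 6 3
f 6 1 7
f 6 7 3
f 7 1 8
f 7 8 3
f 8 1 9
f 8 9 3
f 9 1 10
f 9 10 3
f 10 1 11
f 10 11 3
f 11 1 2
f 11 2 3
f 13 12 15
f 13 15 14
f 15 12 16
f 15 16 14
f 16 12 17
f 16 17 14
f 17 12 18
f 17 18 14
f 18 12 19
f 18 19 14
f 19 12 20
f 19 20 14
f 20 12 21
f 20 21 14
f 21 12 22
f 21 22 14
f 22 12 23
f 22 23 14
f 23 12 24
f 23 24 14
f 24 12 25
f 24 25 14
f 25 12 26
f 25 26 14
f 26 12 27
f 26 27 14
f 27 12 28
f 27 28 14
f 28 12 29
f 28 29 14
f 29 12 13
f 29 13 14
f 31 33 30
f 34 31 30
f 30 33 32
f 32 34 30
f 31 37 33
f 35 31 34
f 35 37 31
f 33 37 32
f 36 34 32
f 32 37 36
f 36 35 34
f 37 35 36



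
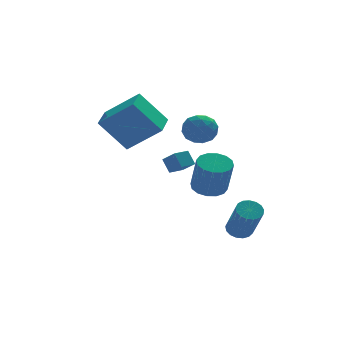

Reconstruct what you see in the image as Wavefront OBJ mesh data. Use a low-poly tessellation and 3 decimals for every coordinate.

v -0.069 -1.029 -0.235
v 0.268 -1.73 0.328
v -0.245 -0.568 0.445
v 0.092 -1.269 1.008
v 0.688 -0.691 -0.268
v 1.025 -1.392 0.295
v 0.512 -0.23 0.412
v 0.849 -0.931 0.975
v 1.663 -1.485 -1.151
v 2.364 -1.041 -0.968
v 2.378 -1.771 0.754
v 1.677 -2.215 0.571
v 2.03 -0.778 -0.854
v 2.044 -1.508 0.868
v 1.598 -0.705 -0.82
v 1.611 -1.435 0.902
v 1.183 -0.841 -0.874
v 1.196 -1.571 0.848
v 0.897 -1.149 -1.003
v 0.91 -1.879 0.719
v 0.816 -1.548 -1.171
v 0.829 -2.278 0.551
v 0.962 -1.929 -1.334
v 0.976 -2.659 0.388
v 1.296 -2.192 -1.448
v 1.31 -2.922 0.274
v 1.729 -2.265 -1.482
v 1.742 -2.995 0.24
v 2.144 -2.129 -1.428
v 2.157 -2.859 0.294
v 2.43 -1.821 -1.299
v 2.443 -2.551 0.423
v 2.511 -1.422 -1.131
v 2.524 -2.152 0.591
v 1.465 0.14 1.711
v 2.264 -0.216 1.897
v 0.816 -0.964 2.383
v 1.615 -1.32 2.569
v 1.358 -0.563 2.97
v 1.759 0.119 2.555
v 1.321 -1.299 1.725
v 1.722 -0.617 1.31
v 2.175 -1.105 1.906
v 2.197 -0.65 2.675
v 0.883 -0.53 1.605
v 0.905 -0.075 2.374
v 1.921 0.059 1.745
v 1.159 -1.239 2.535
v 1.008 -0.794 2.771
v 1.477 -1.003 2.88
v 1.625 0.256 2.132
v 2.094 0.047 2.241
v 1.562 -0.158 2.872
v 0.986 -1.227 2.039
v 1.455 -1.436 2.148
v 1.603 -0.177 1.4
v 2.072 -0.386 1.509
v 1.518 -1.022 1.408
v 2.338 -0.673 1.86
v 1.957 -1.322 2.255
v 1.784 -1.309 1.759
v 2.02 -0.908 1.515
v 2.352 -0.406 2.312
v 1.971 -1.055 2.707
v 1.82 -0.61 2.942
v 2.055 -0.209 2.698
v 2.299 -0.928 2.317
v 1.109 -0.125 1.573
v 0.728 -0.774 1.968
v 1.025 -0.971 1.582
v 1.26 -0.57 1.338
v 1.123 0.142 2.025
v 0.742 -0.507 2.42
v 1.06 -0.272 2.765
v 1.296 0.129 2.521
v 0.781 -0.252 1.963
v -0.908 2.672 0.094
v -2.169 3.135 1.76
v -0.136 4.107 0.281
v -1.396 4.569 1.947
v 0.516 1.731 1.433
v -0.744 2.193 3.099
v 1.289 3.165 1.62
v 0.028 3.628 3.286
v 3.19 -1.383 -4.051
v 3.815 -1.21 -3.93
v 3.836 -2.444 -2.268
v 3.21 -2.617 -2.389
v 3.645 -0.997 -3.77
v 3.666 -2.231 -2.108
v 3.371 -0.873 -3.674
v 3.392 -2.106 -2.012
v 3.056 -0.865 -3.665
v 3.076 -2.099 -2.003
v 2.771 -0.976 -3.744
v 2.791 -2.21 -2.082
v 2.582 -1.181 -3.893
v 2.602 -2.414 -2.231
v 2.532 -1.431 -4.079
v 2.553 -2.665 -2.417
v 2.633 -1.671 -4.258
v 2.654 -2.905 -2.596
v 2.862 -1.845 -4.39
v 2.882 -3.079 -2.728
v 3.165 -1.913 -4.444
v 3.186 -3.147 -2.782
v 3.475 -1.86 -4.408
v 3.495 -3.093 -2.746
v 3.719 -1.697 -4.291
v 3.739 -2.931 -2.628
v 3.842 -1.463 -4.118
v 3.862 -2.696 -2.456
f 2 4 1
f 5 2 1
f 1 4 3
f 3 5 1
f 2 8 4
f 6 2 5
f 6 8 2
f 4 8 3
f 7 5 3
f 3 8 7
f 7 6 5
f 8 6 7
f 10 9 13
f 10 13 11
f 11 13 14
f 11 14 12
f 13 9 15
f 13 15 14
f 14 15 16
f 14 16 12
f 15 9 17
f 15 17 16
f 16 17 18
f 16 18 12
f 17 9 19
f 17 19 18
f 18 19 20
f 18 20 12
f 19 9 21
f 19 21 20
f 20 21 22
f 20 22 12
f 21 9 23
f 21 23 22
f 22 23 24
f 22 24 12
f 23 9 25
f 23 25 24
f 24 25 26
f 24 26 12
f 25 9 27
f 25 27 26
f 26 27 28
f 26 28 12
f 27 9 29
f 27 29 28
f 28 29 30
f 28 30 12
f 29 9 31
f 29 31 30
f 30 31 32
f 30 32 12
f 31 9 33
f 31 33 32
f 32 33 34
f 32 34 12
f 33 9 10
f 33 10 34
f 34 10 11
f 34 11 12
f 35 72 51
f 72 46 75
f 51 75 40
f 72 75 51
f 35 51 47
f 51 40 52
f 47 52 36
f 51 52 47
f 35 47 56
f 47 36 57
f 56 57 42
f 47 57 56
f 35 56 68
f 56 42 71
f 68 71 45
f 56 71 68
f 35 68 72
f 68 45 76
f 72 76 46
f 68 76 72
f 36 52 63
f 52 40 66
f 63 66 44
f 52 66 63
f 40 75 53
f 75 46 74
f 53 74 39
f 75 74 53
f 46 76 73
f 76 45 69
f 73 69 37
f 76 69 73
f 45 71 70
f 71 42 58
f 70 58 41
f 71 58 70
f 42 57 62
f 57 36 59
f 62 59 43
f 57 59 62
f 38 64 50
f 64 44 65
f 50 65 39
f 64 65 50
f 38 50 48
f 50 39 49
f 48 49 37
f 50 49 48
f 38 48 55
f 48 37 54
f 55 54 41
f 48 54 55
f 38 55 60
f 55 41 61
f 60 61 43
f 55 61 60
f 38 60 64
f 60 43 67
f 64 67 44
f 60 67 64
f 39 65 53
f 65 44 66
f 53 66 40
f 65 66 53
f 37 49 73
f 49 39 74
f 73 74 46
f 49 74 73
f 41 54 70
f 54 37 69
f 70 69 45
f 54 69 70
f 43 61 62
f 61 41 58
f 62 58 42
f 61 58 62
f 44 67 63
f 67 43 59
f 63 59 36
f 67 59 63
f 78 80 77
f 81 78 77
f 77 80 79
f 79 81 77
f 78 84 80
f 82 78 81
f 82 84 78
f 80 84 79
f 83 81 79
f 79 84 83
f 83 82 81
f 84 82 83
f 86 85 89
f 86 89 87
f 87 89 90
f 87 90 88
f 89 85 91
f 89 91 90
f 90 91 92
f 90 92 88
f 91 85 93
f 91 93 92
f 92 93 94
f 92 94 88
f 93 85 95
f 93 95 94
f 94 95 96
f 94 96 88
f 95 85 97
f 95 97 96
f 96 97 98
f 96 98 88
f 97 85 99
f 97 99 98
f 98 99 100
f 98 100 88
f 99 85 101
f 99 101 100
f 100 101 102
f 100 102 88
f 101 85 103
f 101 103 102
f 102 103 104
f 102 104 88
f 103 85 105
f 103 105 104
f 104 105 106
f 104 106 88
f 105 85 107
f 105 107 106
f 106 107 108
f 106 108 88
f 107 85 109
f 107 109 108
f 108 109 110
f 108 110 88
f 109 85 111
f 109 111 110
f 110 111 112
f 110 112 88
f 111 85 86
f 111 86 112
f 112 86 87
f 112 87 88

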